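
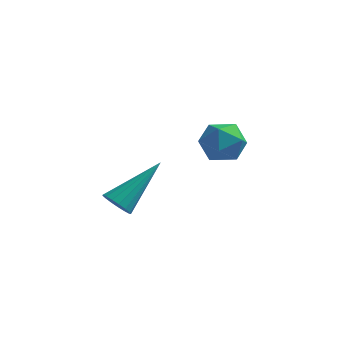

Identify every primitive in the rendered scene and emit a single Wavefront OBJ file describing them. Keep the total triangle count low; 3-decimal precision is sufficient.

v 0.595 3.046 -1.443
v 1.036 3.511 -2.004
v 1.244 1.909 -1.876
v 1.685 2.374 -2.437
v 1.833 2.461 -1.602
v 1.432 3.163 -1.335
v 0.848 2.257 -2.545
v 0.447 2.959 -2.278
v 1.192 3.023 -2.685
v 1.801 3.149 -2.103
v 0.479 2.271 -1.777
v 1.088 2.397 -1.195
v -1.019 -1.139 -2.863
v -0.684 -1 -3.277
v -0.081 0.199 -1.657
v -0.888 -0.835 -3.302
v -1.121 -0.739 -3.227
v -1.331 -0.735 -3.068
v -1.469 -0.823 -2.862
v -1.505 -0.984 -2.657
v -1.429 -1.18 -2.498
v -1.259 -1.366 -2.423
v -1.034 -1.501 -2.449
v -0.806 -1.552 -2.57
v -0.626 -1.509 -2.757
v -0.537 -1.381 -2.969
v -0.558 -1.197 -3.156
f 1 12 6
f 1 6 2
f 1 2 8
f 1 8 11
f 1 11 12
f 2 6 10
f 6 12 5
f 12 11 3
f 11 8 7
f 8 2 9
f 4 10 5
f 4 5 3
f 4 3 7
f 4 7 9
f 4 9 10
f 5 10 6
f 3 5 12
f 7 3 11
f 9 7 8
f 10 9 2
f 14 13 16
f 14 16 15
f 16 13 17
f 16 17 15
f 17 13 18
f 17 18 15
f 18 13 19
f 18 19 15
f 19 13 20
f 19 20 15
f 20 13 21
f 20 21 15
f 21 13 22
f 21 22 15
f 22 13 23
f 22 23 15
f 23 13 24
f 23 24 15
f 24 13 25
f 24 25 15
f 25 13 26
f 25 26 15
f 26 13 27
f 26 27 15
f 27 13 14
f 27 14 15



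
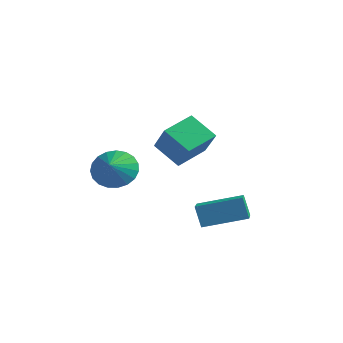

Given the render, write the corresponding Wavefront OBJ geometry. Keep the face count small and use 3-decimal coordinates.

v -3.93 2.162 0.742
v -2.948 2.417 0.342
v -3.51 1.418 1.298
v -2.971 2.68 0.711
v -3.16 2.853 1.085
v -3.482 2.907 1.4
v -3.881 2.832 1.6
v -4.289 2.641 1.653
v -4.635 2.368 1.547
v -4.858 2.059 1.303
v -4.922 1.767 0.961
v -4.814 1.545 0.582
v -4.553 1.429 0.23
v -4.184 1.439 -0.034
v -3.771 1.575 -0.163
v -3.386 1.813 -0.136
v -3.095 2.11 0.043
v -0.494 2.528 1.68
v -1.683 2.298 2.631
v -0.359 4.06 2.221
v -1.548 3.83 3.172
v 0.608 1.99 2.928
v -0.581 1.76 3.879
v 0.743 3.522 3.469
v -0.446 3.292 4.42
v -0.168 3.752 -1.989
v -0.58 3.79 -0.916
v 1.3 5.117 -1.473
v 0.889 5.154 -0.4
v 0.791 2.566 -1.58
v 0.38 2.603 -0.507
v 2.26 3.93 -1.064
v 1.848 3.968 0.009
f 2 1 4
f 2 4 3
f 4 1 5
f 4 5 3
f 5 1 6
f 5 6 3
f 6 1 7
f 6 7 3
f 7 1 8
f 7 8 3
f 8 1 9
f 8 9 3
f 9 1 10
f 9 10 3
f 10 1 11
f 10 11 3
f 11 1 12
f 11 12 3
f 12 1 13
f 12 13 3
f 13 1 14
f 13 14 3
f 14 1 15
f 14 15 3
f 15 1 16
f 15 16 3
f 16 1 17
f 16 17 3
f 17 1 2
f 17 2 3
f 19 21 18
f 22 19 18
f 18 21 20
f 20 22 18
f 19 25 21
f 23 19 22
f 23 25 19
f 21 25 20
f 24 22 20
f 20 25 24
f 24 23 22
f 25 23 24
f 27 29 26
f 30 27 26
f 26 29 28
f 28 30 26
f 27 33 29
f 31 27 30
f 31 33 27
f 29 33 28
f 32 30 28
f 28 33 32
f 32 31 30
f 33 31 32



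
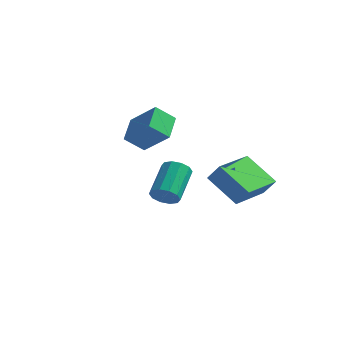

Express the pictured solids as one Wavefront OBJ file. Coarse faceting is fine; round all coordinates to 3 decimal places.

v 3.041 -2.438 -2.061
v 3.42 -2.178 -2.413
v 3.259 -0.861 -1.612
v 2.879 -1.122 -1.259
v 3.092 -2.134 -2.551
v 2.931 -0.817 -1.75
v 2.745 -2.206 -2.502
v 2.584 -0.889 -1.701
v 2.51 -2.367 -2.284
v 2.349 -1.05 -1.483
v 2.478 -2.556 -1.981
v 2.317 -1.239 -1.18
v 2.661 -2.699 -1.708
v 2.5 -1.382 -0.907
v 2.989 -2.743 -1.57
v 2.828 -1.426 -0.769
v 3.336 -2.671 -1.619
v 3.175 -1.354 -0.818
v 3.571 -2.51 -1.837
v 3.41 -1.193 -1.036
v 3.603 -2.321 -2.14
v 3.442 -1.004 -1.339
v 0.706 0.962 -0.387
v 0.426 2.065 0.129
v -0.452 1.129 -1.373
v -0.732 2.232 -0.857
v 1.332 1.428 -1.043
v 1.052 2.531 -0.527
v 0.174 1.595 -2.029
v -0.106 2.698 -1.513
v 4.159 1.276 -3.906
v 2.821 1.591 -2.958
v 4.467 3.142 -4.09
v 3.129 3.457 -3.142
v 4.671 1.263 -3.178
v 3.333 1.578 -2.23
v 4.979 3.129 -3.362
v 3.641 3.444 -2.414
f 2 1 5
f 2 5 3
f 3 5 6
f 3 6 4
f 5 1 7
f 5 7 6
f 6 7 8
f 6 8 4
f 7 1 9
f 7 9 8
f 8 9 10
f 8 10 4
f 9 1 11
f 9 11 10
f 10 11 12
f 10 12 4
f 11 1 13
f 11 13 12
f 12 13 14
f 12 14 4
f 13 1 15
f 13 15 14
f 14 15 16
f 14 16 4
f 15 1 17
f 15 17 16
f 16 17 18
f 16 18 4
f 17 1 19
f 17 19 18
f 18 19 20
f 18 20 4
f 19 1 21
f 19 21 20
f 20 21 22
f 20 22 4
f 21 1 2
f 21 2 22
f 22 2 3
f 22 3 4
f 24 26 23
f 27 24 23
f 23 26 25
f 25 27 23
f 24 30 26
f 28 24 27
f 28 30 24
f 26 30 25
f 29 27 25
f 25 30 29
f 29 28 27
f 30 28 29
f 32 34 31
f 35 32 31
f 31 34 33
f 33 35 31
f 32 38 34
f 36 32 35
f 36 38 32
f 34 38 33
f 37 35 33
f 33 38 37
f 37 36 35
f 38 36 37



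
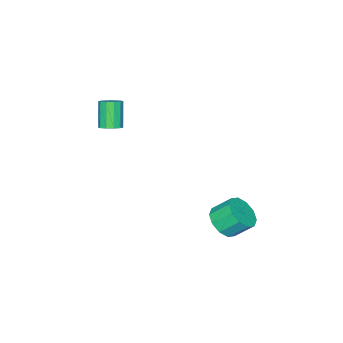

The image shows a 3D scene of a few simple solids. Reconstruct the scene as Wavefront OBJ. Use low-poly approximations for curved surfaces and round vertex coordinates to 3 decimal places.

v 3.717 -2.952 1.575
v 4.259 -3.141 1.749
v 3.645 -3.658 3.099
v 3.103 -3.468 2.925
v 4.217 -2.791 1.864
v 3.604 -3.308 3.214
v 3.985 -2.502 1.869
v 3.371 -3.019 3.219
v 3.65 -2.385 1.761
v 3.036 -2.902 3.111
v 3.34 -2.485 1.583
v 2.727 -3.001 2.933
v 3.175 -2.762 1.401
v 2.561 -3.279 2.751
v 3.216 -3.112 1.286
v 2.603 -3.629 2.636
v 3.449 -3.401 1.281
v 2.835 -3.918 2.631
v 3.784 -3.518 1.389
v 3.17 -4.035 2.739
v 4.093 -3.419 1.567
v 3.48 -3.935 2.917
v 1.79 2.526 -3.907
v 2.332 2.092 -3.215
v 1.851 2.919 -2.321
v 1.31 3.354 -3.013
v 2.659 2.542 -3.455
v 2.179 3.369 -2.56
v 2.655 2.986 -3.867
v 2.175 3.813 -2.972
v 2.321 3.254 -4.295
v 1.84 4.081 -3.4
v 1.784 3.244 -4.575
v 1.303 4.071 -3.68
v 1.249 2.961 -4.599
v 0.768 3.788 -3.705
v 0.921 2.511 -4.36
v 0.441 3.338 -3.465
v 0.925 2.067 -3.948
v 0.445 2.894 -3.053
v 1.26 1.799 -3.52
v 0.779 2.626 -2.625
v 1.797 1.809 -3.24
v 1.316 2.636 -2.345
f 2 1 5
f 2 5 3
f 3 5 6
f 3 6 4
f 5 1 7
f 5 7 6
f 6 7 8
f 6 8 4
f 7 1 9
f 7 9 8
f 8 9 10
f 8 10 4
f 9 1 11
f 9 11 10
f 10 11 12
f 10 12 4
f 11 1 13
f 11 13 12
f 12 13 14
f 12 14 4
f 13 1 15
f 13 15 14
f 14 15 16
f 14 16 4
f 15 1 17
f 15 17 16
f 16 17 18
f 16 18 4
f 17 1 19
f 17 19 18
f 18 19 20
f 18 20 4
f 19 1 21
f 19 21 20
f 20 21 22
f 20 22 4
f 21 1 2
f 21 2 22
f 22 2 3
f 22 3 4
f 24 23 27
f 24 27 25
f 25 27 28
f 25 28 26
f 27 23 29
f 27 29 28
f 28 29 30
f 28 30 26
f 29 23 31
f 29 31 30
f 30 31 32
f 30 32 26
f 31 23 33
f 31 33 32
f 32 33 34
f 32 34 26
f 33 23 35
f 33 35 34
f 34 35 36
f 34 36 26
f 35 23 37
f 35 37 36
f 36 37 38
f 36 38 26
f 37 23 39
f 37 39 38
f 38 39 40
f 38 40 26
f 39 23 41
f 39 41 40
f 40 41 42
f 40 42 26
f 41 23 43
f 41 43 42
f 42 43 44
f 42 44 26
f 43 23 24
f 43 24 44
f 44 24 25
f 44 25 26



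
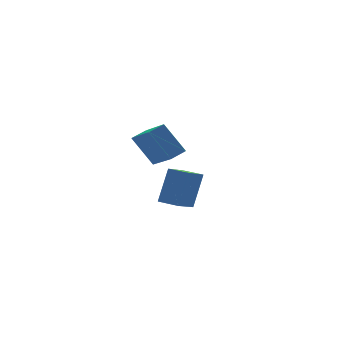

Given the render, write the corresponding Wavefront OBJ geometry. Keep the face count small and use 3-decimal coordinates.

v 2.213 2.309 -4.55
v 2.883 2.623 -2.789
v 1.664 3.191 -4.498
v 2.333 3.504 -2.737
v 3.327 3.036 -5.103
v 3.996 3.349 -3.342
v 2.777 3.917 -5.051
v 3.447 4.231 -3.29
v -0.573 -2.511 0.364
v -1.204 -1.812 1.719
v -0.624 -0.993 -0.443
v -1.255 -0.294 0.912
v 0.175 -2.346 0.628
v -0.456 -1.647 1.983
v 0.124 -0.828 -0.179
v -0.507 -0.129 1.176
f 2 4 1
f 5 2 1
f 1 4 3
f 3 5 1
f 2 8 4
f 6 2 5
f 6 8 2
f 4 8 3
f 7 5 3
f 3 8 7
f 7 6 5
f 8 6 7
f 10 12 9
f 13 10 9
f 9 12 11
f 11 13 9
f 10 16 12
f 14 10 13
f 14 16 10
f 12 16 11
f 15 13 11
f 11 16 15
f 15 14 13
f 16 14 15



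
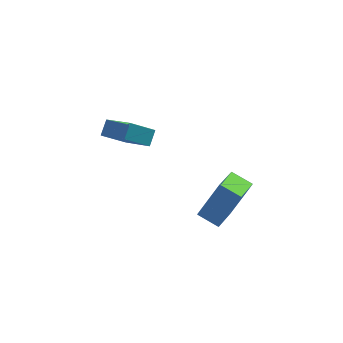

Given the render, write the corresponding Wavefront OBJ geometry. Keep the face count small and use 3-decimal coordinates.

v -4.065 3.474 2.637
v -3.042 1.949 3.736
v -3.757 4.101 3.22
v -2.734 2.577 4.319
v -2.906 3.663 1.821
v -1.883 2.139 2.92
v -2.598 4.291 2.404
v -1.575 2.766 3.503
v 0.724 -3.296 2.17
v -0.162 -2.716 2.563
v 1.437 -1.714 1.445
v 0.551 -1.134 1.838
v 1.729 -2.946 3.922
v 0.843 -2.366 4.315
v 2.442 -1.364 3.197
v 1.556 -0.784 3.59
f 2 4 1
f 5 2 1
f 1 4 3
f 3 5 1
f 2 8 4
f 6 2 5
f 6 8 2
f 4 8 3
f 7 5 3
f 3 8 7
f 7 6 5
f 8 6 7
f 10 12 9
f 13 10 9
f 9 12 11
f 11 13 9
f 10 16 12
f 14 10 13
f 14 16 10
f 12 16 11
f 15 13 11
f 11 16 15
f 15 14 13
f 16 14 15



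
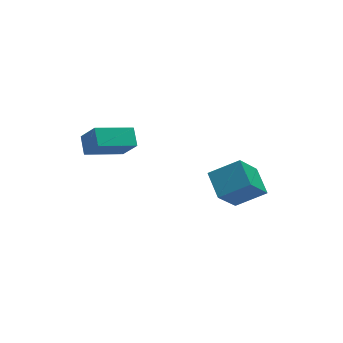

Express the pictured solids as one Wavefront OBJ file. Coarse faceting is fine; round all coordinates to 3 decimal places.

v -0.131 -1.105 -1.588
v 1.204 -1.485 -0.833
v -0.056 0.166 -1.081
v 1.279 -0.214 -0.327
v 0.981 -0.506 -3.253
v 2.316 -0.886 -2.499
v 1.056 0.765 -2.747
v 2.391 0.385 -1.992
v -4.807 2.479 -0.021
v -4.402 1.814 1.045
v -4.634 3.308 0.431
v -4.229 2.643 1.497
v -3.031 2.477 -0.697
v -2.626 1.812 0.369
v -2.858 3.306 -0.245
v -2.453 2.641 0.821
f 2 4 1
f 5 2 1
f 1 4 3
f 3 5 1
f 2 8 4
f 6 2 5
f 6 8 2
f 4 8 3
f 7 5 3
f 3 8 7
f 7 6 5
f 8 6 7
f 10 12 9
f 13 10 9
f 9 12 11
f 11 13 9
f 10 16 12
f 14 10 13
f 14 16 10
f 12 16 11
f 15 13 11
f 11 16 15
f 15 14 13
f 16 14 15



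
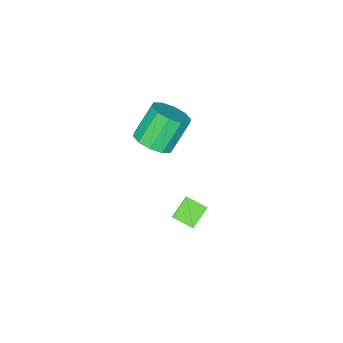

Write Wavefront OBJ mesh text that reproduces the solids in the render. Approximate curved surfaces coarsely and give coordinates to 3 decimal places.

v -0.652 -1.944 -2.22
v 0.079 -1.441 -1.759
v -0.997 -1.272 -0.239
v -1.728 -1.776 -0.7
v -0.277 -1.032 -2.056
v -1.352 -0.863 -0.536
v -0.776 -0.972 -2.416
v -1.851 -0.803 -0.895
v -1.228 -1.283 -2.701
v -2.303 -1.114 -1.18
v -1.46 -1.846 -2.802
v -2.535 -1.678 -1.281
v -1.383 -2.448 -2.681
v -2.459 -2.279 -1.161
v -1.028 -2.857 -2.384
v -2.103 -2.688 -0.864
v -0.529 -2.917 -2.025
v -1.604 -2.748 -0.504
v -0.077 -2.606 -1.74
v -1.152 -2.437 -0.219
v 0.155 -2.042 -1.639
v -0.92 -1.874 -0.118
v 3.473 2.96 -0.62
v 2.536 2.907 0.009
v 3.189 3.854 -0.967
v 2.252 3.8 -0.338
v 3.968 3.42 0.158
v 3.031 3.366 0.787
v 3.684 4.313 -0.189
v 2.747 4.26 0.44
f 2 1 5
f 2 5 3
f 3 5 6
f 3 6 4
f 5 1 7
f 5 7 6
f 6 7 8
f 6 8 4
f 7 1 9
f 7 9 8
f 8 9 10
f 8 10 4
f 9 1 11
f 9 11 10
f 10 11 12
f 10 12 4
f 11 1 13
f 11 13 12
f 12 13 14
f 12 14 4
f 13 1 15
f 13 15 14
f 14 15 16
f 14 16 4
f 15 1 17
f 15 17 16
f 16 17 18
f 16 18 4
f 17 1 19
f 17 19 18
f 18 19 20
f 18 20 4
f 19 1 21
f 19 21 20
f 20 21 22
f 20 22 4
f 21 1 2
f 21 2 22
f 22 2 3
f 22 3 4
f 24 26 23
f 27 24 23
f 23 26 25
f 25 27 23
f 24 30 26
f 28 24 27
f 28 30 24
f 26 30 25
f 29 27 25
f 25 30 29
f 29 28 27
f 30 28 29



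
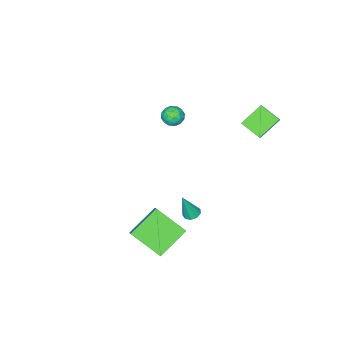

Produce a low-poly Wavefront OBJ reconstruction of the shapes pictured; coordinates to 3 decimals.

v -2.603 -2.015 1.029
v -2.183 -2.562 1.285
v -3.237 -2.798 0.395
v -2.817 -3.345 0.651
v -3.278 -2.993 1.104
v -2.886 -2.509 1.496
v -2.534 -2.851 0.184
v -2.142 -2.367 0.576
v -2.14 -3.079 0.763
v -2.6 -3.167 1.331
v -2.82 -2.193 0.349
v -3.28 -2.281 0.917
v -2.337 -2.22 1.213
v -3.083 -3.14 0.467
v -3.354 -2.933 0.733
v -3.107 -3.255 0.884
v -2.751 -2.188 1.337
v -2.504 -2.51 1.487
v -3.147 -2.763 1.38
v -2.916 -2.85 0.193
v -2.669 -3.172 0.343
v -2.313 -2.105 0.796
v -2.066 -2.427 0.947
v -2.273 -2.597 0.3
v -2.065 -2.845 1.056
v -2.438 -3.306 0.684
v -2.272 -3.015 0.409
v -2.041 -2.731 0.64
v -2.335 -2.897 1.39
v -2.708 -3.357 1.017
v -2.979 -3.15 1.284
v -2.749 -2.865 1.514
v -2.31 -3.201 1.083
v -2.712 -2.003 0.663
v -3.085 -2.463 0.29
v -2.671 -2.495 0.166
v -2.441 -2.21 0.396
v -2.982 -2.054 0.996
v -3.355 -2.515 0.624
v -3.379 -2.629 1.04
v -3.148 -2.345 1.271
v -3.11 -2.159 0.597
v -0.374 1.072 -4.15
v 0.149 1.043 -4.318
v 0.154 0.808 -2.47
v 0.059 1.399 -4.235
v -0.233 1.602 -4.111
v -0.591 1.556 -4.006
v -0.848 1.284 -3.967
v -0.883 0.912 -4.015
v -0.68 0.615 -4.125
v -0.334 0.532 -4.247
v -0.007 0.701 -4.323
v -4.21 2.722 4.196
v -3.737 3.065 4.744
v -4.385 3.937 3.588
v -3.913 4.279 4.135
v -2.927 2.441 3.265
v -2.455 2.783 3.812
v -3.103 3.655 2.656
v -2.63 3.998 3.204
v 4.566 1.057 -2.332
v 2.758 1.241 -1.24
v 4.025 2.79 -3.521
v 2.217 2.975 -2.429
v 4.943 1.545 -1.791
v 3.135 1.73 -0.699
v 4.402 3.279 -2.98
v 2.594 3.463 -1.888
f 1 38 17
f 38 12 41
f 17 41 6
f 38 41 17
f 1 17 13
f 17 6 18
f 13 18 2
f 17 18 13
f 1 13 22
f 13 2 23
f 22 23 8
f 13 23 22
f 1 22 34
f 22 8 37
f 34 37 11
f 22 37 34
f 1 34 38
f 34 11 42
f 38 42 12
f 34 42 38
f 2 18 29
f 18 6 32
f 29 32 10
f 18 32 29
f 6 41 19
f 41 12 40
f 19 40 5
f 41 40 19
f 12 42 39
f 42 11 35
f 39 35 3
f 42 35 39
f 11 37 36
f 37 8 24
f 36 24 7
f 37 24 36
f 8 23 28
f 23 2 25
f 28 25 9
f 23 25 28
f 4 30 16
f 30 10 31
f 16 31 5
f 30 31 16
f 4 16 14
f 16 5 15
f 14 15 3
f 16 15 14
f 4 14 21
f 14 3 20
f 21 20 7
f 14 20 21
f 4 21 26
f 21 7 27
f 26 27 9
f 21 27 26
f 4 26 30
f 26 9 33
f 30 33 10
f 26 33 30
f 5 31 19
f 31 10 32
f 19 32 6
f 31 32 19
f 3 15 39
f 15 5 40
f 39 40 12
f 15 40 39
f 7 20 36
f 20 3 35
f 36 35 11
f 20 35 36
f 9 27 28
f 27 7 24
f 28 24 8
f 27 24 28
f 10 33 29
f 33 9 25
f 29 25 2
f 33 25 29
f 44 43 46
f 44 46 45
f 46 43 47
f 46 47 45
f 47 43 48
f 47 48 45
f 48 43 49
f 48 49 45
f 49 43 50
f 49 50 45
f 50 43 51
f 50 51 45
f 51 43 52
f 51 52 45
f 52 43 53
f 52 53 45
f 53 43 44
f 53 44 45
f 55 57 54
f 58 55 54
f 54 57 56
f 56 58 54
f 55 61 57
f 59 55 58
f 59 61 55
f 57 61 56
f 60 58 56
f 56 61 60
f 60 59 58
f 61 59 60
f 63 65 62
f 66 63 62
f 62 65 64
f 64 66 62
f 63 69 65
f 67 63 66
f 67 69 63
f 65 69 64
f 68 66 64
f 64 69 68
f 68 67 66
f 69 67 68



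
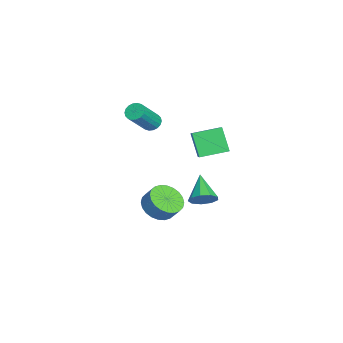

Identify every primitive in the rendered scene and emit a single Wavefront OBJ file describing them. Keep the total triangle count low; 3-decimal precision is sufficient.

v -1.882 -1.068 -4.229
v -1.047 -1.686 -4.186
v -0.723 -1.191 -3.367
v -1.558 -0.572 -3.411
v -0.911 -1.386 -4.421
v -0.587 -0.891 -3.603
v -0.922 -1.037 -4.628
v -0.598 -0.542 -3.81
v -1.08 -0.693 -4.774
v -0.755 -0.197 -3.956
v -1.359 -0.405 -4.837
v -1.035 0.09 -4.019
v -1.719 -0.219 -4.808
v -1.394 0.276 -3.989
v -2.103 -0.162 -4.69
v -1.778 0.333 -3.872
v -2.453 -0.242 -4.502
v -2.129 0.253 -3.684
v -2.717 -0.449 -4.273
v -2.393 0.046 -3.454
v -2.853 -0.749 -4.037
v -2.529 -0.254 -3.219
v -2.842 -1.098 -3.83
v -2.518 -0.603 -3.012
v -2.685 -1.443 -3.684
v -2.36 -0.947 -2.866
v -2.405 -1.73 -3.621
v -2.081 -1.235 -2.803
v -2.046 -1.916 -3.651
v -1.721 -1.421 -2.832
v -1.662 -1.973 -3.768
v -1.337 -1.478 -2.95
v -1.311 -1.893 -3.956
v -0.987 -1.398 -3.138
v 0.545 1.056 1.352
v -0.247 0.67 2.603
v 0.268 2.563 1.642
v -0.523 2.177 2.893
v 2.043 1.143 2.327
v 1.252 0.757 3.578
v 1.767 2.65 2.617
v 0.975 2.264 3.868
v -2.63 1.356 -4.214
v -2.247 1.747 -3.577
v -4.11 1.164 -3.206
v -2.522 2.13 -3.906
v -2.847 2.151 -4.379
v -3.07 1.8 -4.775
v -3.088 1.241 -4.908
v -2.892 0.736 -4.716
v -2.573 0.522 -4.289
v -2.281 0.697 -3.827
v -2.152 1.182 -3.545
v -3.651 -1.434 1.265
v -3.374 -1.777 0.873
v -2.271 -2.63 2.404
v -2.549 -2.286 2.795
v -3.221 -1.564 0.882
v -2.119 -2.416 2.413
v -3.154 -1.325 0.967
v -2.051 -2.177 2.498
v -3.185 -1.107 1.111
v -2.082 -1.959 2.641
v -3.308 -0.954 1.285
v -2.206 -1.806 2.815
v -3.5 -0.896 1.455
v -2.397 -1.749 2.986
v -3.721 -0.945 1.587
v -2.619 -1.797 3.118
v -3.929 -1.09 1.656
v -2.826 -1.943 3.187
v -4.081 -1.304 1.647
v -2.979 -2.156 3.178
v -4.149 -1.543 1.562
v -3.046 -2.395 3.093
v -4.118 -1.761 1.419
v -3.015 -2.613 2.949
v -3.994 -1.914 1.245
v -2.892 -2.766 2.775
v -3.803 -1.971 1.074
v -2.7 -2.824 2.605
v -3.581 -1.923 0.942
v -2.479 -2.775 2.473
f 2 1 5
f 2 5 3
f 3 5 6
f 3 6 4
f 5 1 7
f 5 7 6
f 6 7 8
f 6 8 4
f 7 1 9
f 7 9 8
f 8 9 10
f 8 10 4
f 9 1 11
f 9 11 10
f 10 11 12
f 10 12 4
f 11 1 13
f 11 13 12
f 12 13 14
f 12 14 4
f 13 1 15
f 13 15 14
f 14 15 16
f 14 16 4
f 15 1 17
f 15 17 16
f 16 17 18
f 16 18 4
f 17 1 19
f 17 19 18
f 18 19 20
f 18 20 4
f 19 1 21
f 19 21 20
f 20 21 22
f 20 22 4
f 21 1 23
f 21 23 22
f 22 23 24
f 22 24 4
f 23 1 25
f 23 25 24
f 24 25 26
f 24 26 4
f 25 1 27
f 25 27 26
f 26 27 28
f 26 28 4
f 27 1 29
f 27 29 28
f 28 29 30
f 28 30 4
f 29 1 31
f 29 31 30
f 30 31 32
f 30 32 4
f 31 1 33
f 31 33 32
f 32 33 34
f 32 34 4
f 33 1 2
f 33 2 34
f 34 2 3
f 34 3 4
f 36 38 35
f 39 36 35
f 35 38 37
f 37 39 35
f 36 42 38
f 40 36 39
f 40 42 36
f 38 42 37
f 41 39 37
f 37 42 41
f 41 40 39
f 42 40 41
f 44 43 46
f 44 46 45
f 46 43 47
f 46 47 45
f 47 43 48
f 47 48 45
f 48 43 49
f 48 49 45
f 49 43 50
f 49 50 45
f 50 43 51
f 50 51 45
f 51 43 52
f 51 52 45
f 52 43 53
f 52 53 45
f 53 43 44
f 53 44 45
f 55 54 58
f 55 58 56
f 56 58 59
f 56 59 57
f 58 54 60
f 58 60 59
f 59 60 61
f 59 61 57
f 60 54 62
f 60 62 61
f 61 62 63
f 61 63 57
f 62 54 64
f 62 64 63
f 63 64 65
f 63 65 57
f 64 54 66
f 64 66 65
f 65 66 67
f 65 67 57
f 66 54 68
f 66 68 67
f 67 68 69
f 67 69 57
f 68 54 70
f 68 70 69
f 69 70 71
f 69 71 57
f 70 54 72
f 70 72 71
f 71 72 73
f 71 73 57
f 72 54 74
f 72 74 73
f 73 74 75
f 73 75 57
f 74 54 76
f 74 76 75
f 75 76 77
f 75 77 57
f 76 54 78
f 76 78 77
f 77 78 79
f 77 79 57
f 78 54 80
f 78 80 79
f 79 80 81
f 79 81 57
f 80 54 82
f 80 82 81
f 81 82 83
f 81 83 57
f 82 54 55
f 82 55 83
f 83 55 56
f 83 56 57



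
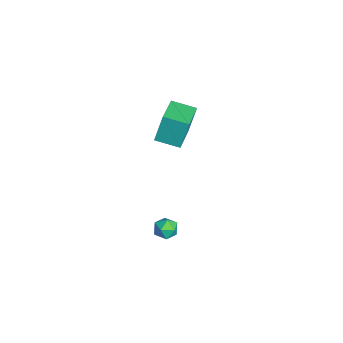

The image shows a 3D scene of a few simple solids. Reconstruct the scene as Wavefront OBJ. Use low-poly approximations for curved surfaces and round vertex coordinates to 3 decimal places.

v 3.038 0.895 -1.408
v 3.724 1.131 -1.397
v 3.316 0.049 -0.643
v 4.002 0.285 -0.632
v 3.475 0.688 -0.339
v 3.302 1.211 -0.811
v 3.738 -0.031 -1.229
v 3.565 0.492 -1.701
v 4.156 0.559 -1.286
v 3.994 1.003 -0.736
v 3.046 0.177 -1.304
v 2.884 0.621 -0.754
v -4.488 1.367 0.336
v -4.731 1.87 2.078
v -3.95 2.72 0.02
v -4.194 3.223 1.762
v -2.466 0.677 0.818
v -2.71 1.18 2.56
v -1.929 2.03 0.502
v -2.172 2.533 2.244
f 1 12 6
f 1 6 2
f 1 2 8
f 1 8 11
f 1 11 12
f 2 6 10
f 6 12 5
f 12 11 3
f 11 8 7
f 8 2 9
f 4 10 5
f 4 5 3
f 4 3 7
f 4 7 9
f 4 9 10
f 5 10 6
f 3 5 12
f 7 3 11
f 9 7 8
f 10 9 2
f 14 16 13
f 17 14 13
f 13 16 15
f 15 17 13
f 14 20 16
f 18 14 17
f 18 20 14
f 16 20 15
f 19 17 15
f 15 20 19
f 19 18 17
f 20 18 19



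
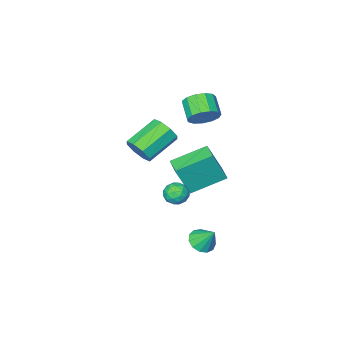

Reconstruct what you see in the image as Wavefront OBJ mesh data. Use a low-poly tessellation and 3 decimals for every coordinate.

v -3.054 -0.846 2.513
v -2.215 -1.138 2.573
v -2.608 -2.126 3.248
v -3.446 -1.834 3.187
v -2.289 -0.838 2.968
v -2.682 -1.827 3.643
v -2.606 -0.541 3.219
v -2.999 -1.53 3.894
v -3.065 -0.341 3.245
v -3.458 -1.33 3.92
v -3.52 -0.301 3.039
v -3.913 -1.289 3.714
v -3.827 -0.434 2.666
v -4.22 -1.422 3.341
v -3.889 -0.697 2.243
v -4.282 -1.686 2.918
v -3.685 -1.008 1.907
v -4.078 -1.997 2.582
v -3.281 -1.267 1.762
v -3.674 -2.256 2.437
v -2.804 -1.393 1.856
v -3.197 -2.381 2.531
v -2.407 -1.344 2.158
v -2.8 -2.333 2.833
v -0.676 2.224 -4.072
v 0.042 2.077 -3.836
v -0.864 3.016 -3.008
v 0.067 2.427 -4.092
v -0.144 2.712 -4.341
v -0.524 2.843 -4.505
v -0.952 2.777 -4.532
v -1.292 2.535 -4.413
v -1.437 2.195 -4.185
v -1.34 1.864 -3.922
v -1.032 1.648 -3.707
v -0.611 1.614 -3.607
v -0.21 1.774 -3.655
v -2.014 2.012 0.738
v -1.314 1.718 2.491
v -1.596 3.019 0.74
v -0.895 2.724 2.493
v -0.285 1.296 -0.073
v 0.416 1.001 1.68
v 0.134 2.302 -0.071
v 0.834 2.008 1.682
v 0.996 3.409 0.765
v 1.56 3.341 0.365
v 1.24 2.439 1.275
v 1.804 2.371 0.875
v 1.78 2.867 1.359
v 1.629 3.467 1.044
v 1.171 2.313 0.596
v 1.02 2.913 0.281
v 1.667 2.663 0.261
v 2.044 3.006 0.732
v 0.756 2.774 0.908
v 1.133 3.117 1.379
v 1.257 3.46 0.52
v 1.543 2.32 1.12
v 1.53 2.612 1.404
v 1.861 2.571 1.169
v 1.298 3.534 0.919
v 1.628 3.494 0.684
v 1.758 3.216 1.269
v 1.172 2.286 0.956
v 1.502 2.246 0.721
v 0.939 3.209 0.471
v 1.27 3.168 0.236
v 1.042 2.564 0.371
v 1.651 3.022 0.224
v 1.794 2.452 0.524
v 1.422 2.418 0.36
v 1.334 2.77 0.174
v 1.872 3.223 0.501
v 2.016 2.653 0.801
v 2.002 2.945 1.085
v 1.913 3.297 0.9
v 1.936 2.825 0.44
v 0.784 3.127 0.839
v 0.928 2.557 1.139
v 0.887 2.483 0.74
v 0.798 2.835 0.555
v 1.006 3.328 1.116
v 1.149 2.758 1.416
v 1.466 3.01 1.466
v 1.378 3.362 1.28
v 0.864 2.955 1.2
v -0.985 -3.737 -0.841
v -0.633 -4.262 -0.214
v -2.462 -4.367 0.727
v -2.815 -3.843 0.101
v -0.589 -3.601 -0.055
v -2.419 -3.706 0.886
v -0.778 -3.02 -0.357
v -2.607 -3.125 0.585
v -1.088 -2.859 -0.941
v -2.917 -2.964 -0
v -1.338 -3.213 -1.467
v -3.167 -3.318 -0.526
v -1.381 -3.874 -1.626
v -3.211 -3.979 -0.685
v -1.193 -4.455 -1.325
v -3.022 -4.56 -0.383
v -0.883 -4.616 -0.74
v -2.712 -4.721 0.201
f 2 1 5
f 2 5 3
f 3 5 6
f 3 6 4
f 5 1 7
f 5 7 6
f 6 7 8
f 6 8 4
f 7 1 9
f 7 9 8
f 8 9 10
f 8 10 4
f 9 1 11
f 9 11 10
f 10 11 12
f 10 12 4
f 11 1 13
f 11 13 12
f 12 13 14
f 12 14 4
f 13 1 15
f 13 15 14
f 14 15 16
f 14 16 4
f 15 1 17
f 15 17 16
f 16 17 18
f 16 18 4
f 17 1 19
f 17 19 18
f 18 19 20
f 18 20 4
f 19 1 21
f 19 21 20
f 20 21 22
f 20 22 4
f 21 1 23
f 21 23 22
f 22 23 24
f 22 24 4
f 23 1 2
f 23 2 24
f 24 2 3
f 24 3 4
f 26 25 28
f 26 28 27
f 28 25 29
f 28 29 27
f 29 25 30
f 29 30 27
f 30 25 31
f 30 31 27
f 31 25 32
f 31 32 27
f 32 25 33
f 32 33 27
f 33 25 34
f 33 34 27
f 34 25 35
f 34 35 27
f 35 25 36
f 35 36 27
f 36 25 37
f 36 37 27
f 37 25 26
f 37 26 27
f 39 41 38
f 42 39 38
f 38 41 40
f 40 42 38
f 39 45 41
f 43 39 42
f 43 45 39
f 41 45 40
f 44 42 40
f 40 45 44
f 44 43 42
f 45 43 44
f 46 83 62
f 83 57 86
f 62 86 51
f 83 86 62
f 46 62 58
f 62 51 63
f 58 63 47
f 62 63 58
f 46 58 67
f 58 47 68
f 67 68 53
f 58 68 67
f 46 67 79
f 67 53 82
f 79 82 56
f 67 82 79
f 46 79 83
f 79 56 87
f 83 87 57
f 79 87 83
f 47 63 74
f 63 51 77
f 74 77 55
f 63 77 74
f 51 86 64
f 86 57 85
f 64 85 50
f 86 85 64
f 57 87 84
f 87 56 80
f 84 80 48
f 87 80 84
f 56 82 81
f 82 53 69
f 81 69 52
f 82 69 81
f 53 68 73
f 68 47 70
f 73 70 54
f 68 70 73
f 49 75 61
f 75 55 76
f 61 76 50
f 75 76 61
f 49 61 59
f 61 50 60
f 59 60 48
f 61 60 59
f 49 59 66
f 59 48 65
f 66 65 52
f 59 65 66
f 49 66 71
f 66 52 72
f 71 72 54
f 66 72 71
f 49 71 75
f 71 54 78
f 75 78 55
f 71 78 75
f 50 76 64
f 76 55 77
f 64 77 51
f 76 77 64
f 48 60 84
f 60 50 85
f 84 85 57
f 60 85 84
f 52 65 81
f 65 48 80
f 81 80 56
f 65 80 81
f 54 72 73
f 72 52 69
f 73 69 53
f 72 69 73
f 55 78 74
f 78 54 70
f 74 70 47
f 78 70 74
f 89 88 92
f 89 92 90
f 90 92 93
f 90 93 91
f 92 88 94
f 92 94 93
f 93 94 95
f 93 95 91
f 94 88 96
f 94 96 95
f 95 96 97
f 95 97 91
f 96 88 98
f 96 98 97
f 97 98 99
f 97 99 91
f 98 88 100
f 98 100 99
f 99 100 101
f 99 101 91
f 100 88 102
f 100 102 101
f 101 102 103
f 101 103 91
f 102 88 104
f 102 104 103
f 103 104 105
f 103 105 91
f 104 88 89
f 104 89 105
f 105 89 90
f 105 90 91



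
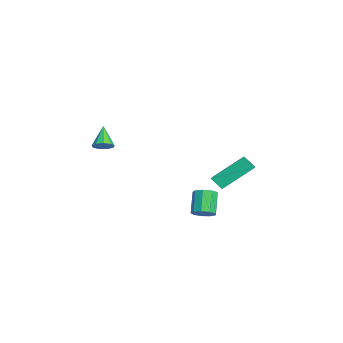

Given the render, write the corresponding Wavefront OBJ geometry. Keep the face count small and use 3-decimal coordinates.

v -0.009 3.044 -4.424
v -0.306 2.501 -3.813
v -0.252 4.661 -3.106
v -0.549 4.118 -2.495
v 0.989 2.902 -4.065
v 0.692 2.359 -3.454
v 0.746 4.519 -2.747
v 0.449 3.976 -2.136
v 2.431 -2.976 -0.377
v 2.751 -3.328 -0.082
v 1.549 -2.944 0.617
v 2.85 -2.966 -0.005
v 2.753 -2.608 -0.103
v 2.506 -2.423 -0.328
v 2.223 -2.496 -0.577
v 2.038 -2.793 -0.732
v 2.037 -3.176 -0.721
v 2.221 -3.465 -0.549
v 2.503 -3.525 -0.297
v 3.913 1.788 -4.397
v 4.367 2.056 -4.07
v 3.52 2.201 -3.016
v 3.067 1.932 -3.343
v 4.149 2.35 -4.285
v 3.302 2.494 -3.231
v 3.821 2.381 -4.552
v 2.974 2.525 -3.498
v 3.537 2.134 -4.747
v 2.69 2.278 -3.693
v 3.428 1.725 -4.778
v 2.581 1.87 -3.724
v 3.547 1.346 -4.631
v 2.7 1.49 -3.577
v 3.837 1.173 -4.374
v 2.99 1.317 -3.32
v 4.163 1.288 -4.128
v 3.316 1.432 -3.074
v 4.372 1.637 -4.008
v 3.525 1.781 -2.954
f 2 4 1
f 5 2 1
f 1 4 3
f 3 5 1
f 2 8 4
f 6 2 5
f 6 8 2
f 4 8 3
f 7 5 3
f 3 8 7
f 7 6 5
f 8 6 7
f 10 9 12
f 10 12 11
f 12 9 13
f 12 13 11
f 13 9 14
f 13 14 11
f 14 9 15
f 14 15 11
f 15 9 16
f 15 16 11
f 16 9 17
f 16 17 11
f 17 9 18
f 17 18 11
f 18 9 19
f 18 19 11
f 19 9 10
f 19 10 11
f 21 20 24
f 21 24 22
f 22 24 25
f 22 25 23
f 24 20 26
f 24 26 25
f 25 26 27
f 25 27 23
f 26 20 28
f 26 28 27
f 27 28 29
f 27 29 23
f 28 20 30
f 28 30 29
f 29 30 31
f 29 31 23
f 30 20 32
f 30 32 31
f 31 32 33
f 31 33 23
f 32 20 34
f 32 34 33
f 33 34 35
f 33 35 23
f 34 20 36
f 34 36 35
f 35 36 37
f 35 37 23
f 36 20 38
f 36 38 37
f 37 38 39
f 37 39 23
f 38 20 21
f 38 21 39
f 39 21 22
f 39 22 23



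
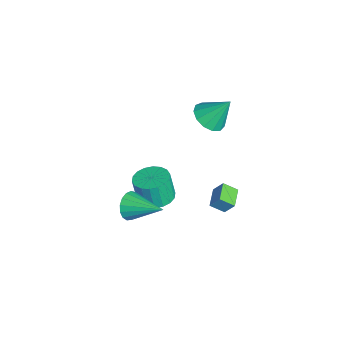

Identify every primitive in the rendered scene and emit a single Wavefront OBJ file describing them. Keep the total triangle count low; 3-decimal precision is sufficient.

v -3.407 0.628 -0.634
v -2.528 0.239 -0.502
v -3.173 1.632 0.754
v -2.458 0.673 -0.827
v -2.689 1.092 -1.092
v -3.148 1.364 -1.211
v -3.689 1.402 -1.147
v -4.141 1.194 -0.92
v -4.36 0.807 -0.603
v -4.277 0.362 -0.296
v -3.917 0.002 -0.096
v -3.396 -0.159 -0.067
v -2.878 -0.071 -0.219
v 0.257 0.397 -2.776
v 0.496 0.846 -2.046
v 0.387 1.11 -3.257
v 0.626 1.559 -2.527
v 1.294 0.101 -2.933
v 1.533 0.55 -2.203
v 1.424 0.814 -3.414
v 1.663 1.263 -2.684
v 1.299 -2.454 -1.881
v 2.2 -2.625 -1.809
v 2.042 -2.857 -0.406
v 1.141 -2.686 -0.479
v 2.178 -2.222 -1.744
v 2.021 -2.454 -0.342
v 1.983 -1.864 -1.707
v 1.825 -2.096 -0.305
v 1.651 -1.623 -1.704
v 1.494 -1.855 -0.302
v 1.25 -1.547 -1.736
v 1.093 -1.779 -0.334
v 0.859 -1.65 -1.797
v 0.702 -1.882 -0.395
v 0.555 -1.913 -1.875
v 0.397 -2.145 -0.473
v 0.398 -2.283 -1.954
v 0.24 -2.515 -0.551
v 0.419 -2.686 -2.018
v 0.262 -2.918 -0.616
v 0.615 -3.044 -2.055
v 0.457 -3.276 -0.653
v 0.946 -3.285 -2.058
v 0.789 -3.517 -0.656
v 1.347 -3.361 -2.026
v 1.19 -3.593 -0.624
v 1.738 -3.258 -1.965
v 1.581 -3.49 -0.563
v 2.043 -2.995 -1.887
v 1.885 -3.227 -0.485
v 2.649 -3.8 -0.959
v 3.053 -3.763 -1.648
v 3.711 -2.36 -0.261
v 2.76 -3.522 -1.701
v 2.442 -3.345 -1.583
v 2.171 -3.272 -1.322
v 2.01 -3.32 -0.978
v 1.996 -3.478 -0.629
v 2.131 -3.71 -0.356
v 2.385 -3.962 -0.221
v 2.7 -4.178 -0.255
v 3.003 -4.307 -0.45
v 3.225 -4.32 -0.762
v 3.316 -4.214 -1.118
v 3.253 -4.013 -1.438
f 2 1 4
f 2 4 3
f 4 1 5
f 4 5 3
f 5 1 6
f 5 6 3
f 6 1 7
f 6 7 3
f 7 1 8
f 7 8 3
f 8 1 9
f 8 9 3
f 9 1 10
f 9 10 3
f 10 1 11
f 10 11 3
f 11 1 12
f 11 12 3
f 12 1 13
f 12 13 3
f 13 1 2
f 13 2 3
f 15 17 14
f 18 15 14
f 14 17 16
f 16 18 14
f 15 21 17
f 19 15 18
f 19 21 15
f 17 21 16
f 20 18 16
f 16 21 20
f 20 19 18
f 21 19 20
f 23 22 26
f 23 26 24
f 24 26 27
f 24 27 25
f 26 22 28
f 26 28 27
f 27 28 29
f 27 29 25
f 28 22 30
f 28 30 29
f 29 30 31
f 29 31 25
f 30 22 32
f 30 32 31
f 31 32 33
f 31 33 25
f 32 22 34
f 32 34 33
f 33 34 35
f 33 35 25
f 34 22 36
f 34 36 35
f 35 36 37
f 35 37 25
f 36 22 38
f 36 38 37
f 37 38 39
f 37 39 25
f 38 22 40
f 38 40 39
f 39 40 41
f 39 41 25
f 40 22 42
f 40 42 41
f 41 42 43
f 41 43 25
f 42 22 44
f 42 44 43
f 43 44 45
f 43 45 25
f 44 22 46
f 44 46 45
f 45 46 47
f 45 47 25
f 46 22 48
f 46 48 47
f 47 48 49
f 47 49 25
f 48 22 50
f 48 50 49
f 49 50 51
f 49 51 25
f 50 22 23
f 50 23 51
f 51 23 24
f 51 24 25
f 53 52 55
f 53 55 54
f 55 52 56
f 55 56 54
f 56 52 57
f 56 57 54
f 57 52 58
f 57 58 54
f 58 52 59
f 58 59 54
f 59 52 60
f 59 60 54
f 60 52 61
f 60 61 54
f 61 52 62
f 61 62 54
f 62 52 63
f 62 63 54
f 63 52 64
f 63 64 54
f 64 52 65
f 64 65 54
f 65 52 66
f 65 66 54
f 66 52 53
f 66 53 54



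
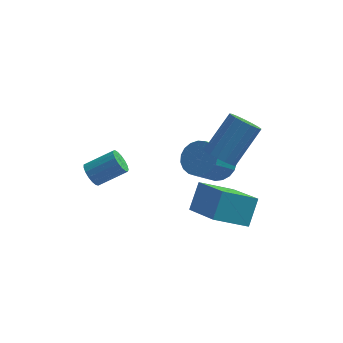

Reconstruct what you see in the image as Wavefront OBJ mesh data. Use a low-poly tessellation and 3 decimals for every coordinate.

v 0.225 3.53 -2.159
v 0.79 2.847 -2.364
v 0.041 1.867 -1.166
v -0.525 2.55 -0.961
v 0.982 3.03 -2.094
v 0.233 2.05 -0.896
v 1.043 3.3 -1.836
v 0.294 2.32 -0.637
v 0.963 3.609 -1.633
v 0.214 2.629 -0.435
v 0.755 3.905 -1.521
v 0.005 2.925 -0.323
v 0.455 4.136 -1.52
v -0.294 3.155 -0.322
v 0.115 4.262 -1.629
v -0.634 3.282 -0.431
v -0.205 4.261 -1.83
v -0.955 3.281 -0.632
v -0.452 4.135 -2.088
v -1.201 3.154 -0.889
v -0.581 3.903 -2.358
v -1.33 2.923 -1.159
v -0.571 3.607 -2.594
v -1.321 2.627 -1.395
v -0.424 3.298 -2.754
v -1.173 2.318 -1.556
v -0.164 3.029 -2.812
v -0.913 2.049 -1.613
v 0.163 2.847 -2.757
v -0.586 1.866 -1.558
v 0.5 2.782 -2.598
v -0.249 1.802 -1.4
v 0.394 -0.937 -1.77
v 0.705 -0.047 -0.695
v -0.741 0.653 -2.76
v -0.43 1.544 -1.684
v 1.85 -0.424 -2.616
v 2.161 0.467 -1.54
v 0.715 1.167 -3.605
v 1.026 2.057 -2.53
v -4.544 -1.371 1.163
v -4.3 -1.166 0.666
v -3.132 -0.825 1.38
v -3.376 -1.029 1.877
v -4.431 -0.941 0.774
v -3.264 -0.6 1.488
v -4.589 -0.815 0.971
v -3.422 -0.473 1.685
v -4.736 -0.815 1.212
v -3.569 -0.474 1.926
v -4.839 -0.943 1.442
v -3.672 -0.602 2.156
v -4.875 -1.169 1.608
v -3.707 -0.828 2.322
v -4.834 -1.441 1.672
v -3.667 -1.1 2.386
v -4.727 -1.697 1.619
v -3.56 -1.356 2.333
v -4.578 -1.878 1.462
v -3.411 -1.537 2.176
v -4.421 -1.943 1.236
v -3.254 -1.602 1.95
v -4.292 -1.877 0.994
v -3.125 -1.536 1.708
v -4.221 -1.695 0.79
v -3.054 -1.353 1.504
v -4.224 -1.438 0.672
v -3.056 -1.097 1.386
v 0.511 0.712 0.858
v 1.179 0.365 0.693
v 2.136 1.502 2.177
v 1.469 1.848 2.342
v 1.175 0.659 0.471
v 2.132 1.795 1.955
v 1.019 0.965 0.337
v 1.976 2.101 1.821
v 0.746 1.213 0.323
v 1.704 2.349 1.807
v 0.42 1.346 0.431
v 1.377 2.483 1.915
v 0.115 1.334 0.637
v 1.072 2.47 2.121
v -0.099 1.179 0.894
v 0.858 2.316 2.378
v -0.174 0.917 1.143
v 0.783 2.054 2.626
v -0.091 0.609 1.326
v 0.866 1.745 2.81
v 0.129 0.323 1.402
v 1.086 1.46 2.886
v 0.437 0.127 1.354
v 1.395 1.264 2.838
v 0.762 0.065 1.192
v 1.72 1.201 2.676
v 1.03 0.151 0.953
v 1.987 1.287 2.437
f 2 1 5
f 2 5 3
f 3 5 6
f 3 6 4
f 5 1 7
f 5 7 6
f 6 7 8
f 6 8 4
f 7 1 9
f 7 9 8
f 8 9 10
f 8 10 4
f 9 1 11
f 9 11 10
f 10 11 12
f 10 12 4
f 11 1 13
f 11 13 12
f 12 13 14
f 12 14 4
f 13 1 15
f 13 15 14
f 14 15 16
f 14 16 4
f 15 1 17
f 15 17 16
f 16 17 18
f 16 18 4
f 17 1 19
f 17 19 18
f 18 19 20
f 18 20 4
f 19 1 21
f 19 21 20
f 20 21 22
f 20 22 4
f 21 1 23
f 21 23 22
f 22 23 24
f 22 24 4
f 23 1 25
f 23 25 24
f 24 25 26
f 24 26 4
f 25 1 27
f 25 27 26
f 26 27 28
f 26 28 4
f 27 1 29
f 27 29 28
f 28 29 30
f 28 30 4
f 29 1 31
f 29 31 30
f 30 31 32
f 30 32 4
f 31 1 2
f 31 2 32
f 32 2 3
f 32 3 4
f 34 36 33
f 37 34 33
f 33 36 35
f 35 37 33
f 34 40 36
f 38 34 37
f 38 40 34
f 36 40 35
f 39 37 35
f 35 40 39
f 39 38 37
f 40 38 39
f 42 41 45
f 42 45 43
f 43 45 46
f 43 46 44
f 45 41 47
f 45 47 46
f 46 47 48
f 46 48 44
f 47 41 49
f 47 49 48
f 48 49 50
f 48 50 44
f 49 41 51
f 49 51 50
f 50 51 52
f 50 52 44
f 51 41 53
f 51 53 52
f 52 53 54
f 52 54 44
f 53 41 55
f 53 55 54
f 54 55 56
f 54 56 44
f 55 41 57
f 55 57 56
f 56 57 58
f 56 58 44
f 57 41 59
f 57 59 58
f 58 59 60
f 58 60 44
f 59 41 61
f 59 61 60
f 60 61 62
f 60 62 44
f 61 41 63
f 61 63 62
f 62 63 64
f 62 64 44
f 63 41 65
f 63 65 64
f 64 65 66
f 64 66 44
f 65 41 67
f 65 67 66
f 66 67 68
f 66 68 44
f 67 41 42
f 67 42 68
f 68 42 43
f 68 43 44
f 70 69 73
f 70 73 71
f 71 73 74
f 71 74 72
f 73 69 75
f 73 75 74
f 74 75 76
f 74 76 72
f 75 69 77
f 75 77 76
f 76 77 78
f 76 78 72
f 77 69 79
f 77 79 78
f 78 79 80
f 78 80 72
f 79 69 81
f 79 81 80
f 80 81 82
f 80 82 72
f 81 69 83
f 81 83 82
f 82 83 84
f 82 84 72
f 83 69 85
f 83 85 84
f 84 85 86
f 84 86 72
f 85 69 87
f 85 87 86
f 86 87 88
f 86 88 72
f 87 69 89
f 87 89 88
f 88 89 90
f 88 90 72
f 89 69 91
f 89 91 90
f 90 91 92
f 90 92 72
f 91 69 93
f 91 93 92
f 92 93 94
f 92 94 72
f 93 69 95
f 93 95 94
f 94 95 96
f 94 96 72
f 95 69 70
f 95 70 96
f 96 70 71
f 96 71 72



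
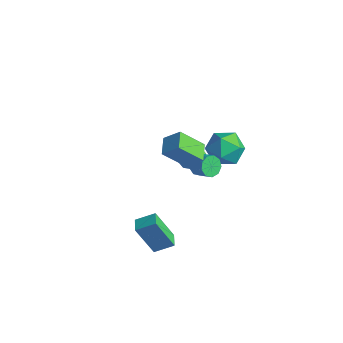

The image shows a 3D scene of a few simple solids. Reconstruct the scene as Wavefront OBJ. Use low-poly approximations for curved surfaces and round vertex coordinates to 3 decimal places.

v -4.334 2.993 -3.532
v -3.824 2.775 -4.163
v -3.606 2.427 -2.748
v -3.666 3.341 -3.902
v -3.899 3.703 -3.424
v -4.387 3.649 -3.01
v -4.844 3.21 -2.901
v -5.003 2.644 -3.161
v -4.77 2.283 -3.639
v -4.282 2.337 -4.054
v -0.47 -0.121 1.226
v -0.149 0.079 0.686
v 0.712 0.121 1.213
v 0.39 -0.079 1.754
v -0.306 0.436 0.913
v 0.555 0.478 1.44
v -0.54 0.532 1.287
v 0.321 0.575 1.814
v -0.741 0.323 1.633
v 0.12 0.365 2.16
v -0.816 -0.094 1.788
v 0.045 -0.052 2.315
v -0.729 -0.524 1.681
v 0.132 -0.482 2.208
v -0.521 -0.765 1.361
v 0.34 -0.723 1.888
v -0.289 -0.705 0.978
v 0.571 -0.663 1.505
v -0.143 -0.372 0.711
v 0.718 -0.33 1.238
v -1.87 3.923 -0.008
v -1.216 4.023 -1.007
v -2.364 2.117 -0.513
v -1.71 2.217 -1.512
v -1.169 2.168 -0.444
v -0.863 3.284 -0.132
v -2.717 2.856 -1.388
v -2.411 3.972 -1.076
v -1.739 3.364 -1.86
v -0.782 2.938 -1.277
v -2.798 3.202 -0.243
v -1.841 2.776 0.34
v 0.438 -4.161 -2.761
v -0.28 -4.788 -0.868
v -0.191 -3.608 -2.817
v -0.909 -4.235 -0.924
v 1.109 -3.345 -2.236
v 0.391 -3.972 -0.343
v 0.48 -2.792 -2.292
v -0.238 -3.419 -0.399
v -1.131 -0.307 2.093
v -1.858 -1.349 3.396
v -0.382 0.165 2.888
v -1.109 -0.877 4.191
v -0.391 -1.103 1.869
v -1.118 -2.145 3.172
v 0.358 -0.631 2.664
v -0.369 -1.673 3.967
f 2 1 4
f 2 4 3
f 4 1 5
f 4 5 3
f 5 1 6
f 5 6 3
f 6 1 7
f 6 7 3
f 7 1 8
f 7 8 3
f 8 1 9
f 8 9 3
f 9 1 10
f 9 10 3
f 10 1 2
f 10 2 3
f 12 11 15
f 12 15 13
f 13 15 16
f 13 16 14
f 15 11 17
f 15 17 16
f 16 17 18
f 16 18 14
f 17 11 19
f 17 19 18
f 18 19 20
f 18 20 14
f 19 11 21
f 19 21 20
f 20 21 22
f 20 22 14
f 21 11 23
f 21 23 22
f 22 23 24
f 22 24 14
f 23 11 25
f 23 25 24
f 24 25 26
f 24 26 14
f 25 11 27
f 25 27 26
f 26 27 28
f 26 28 14
f 27 11 29
f 27 29 28
f 28 29 30
f 28 30 14
f 29 11 12
f 29 12 30
f 30 12 13
f 30 13 14
f 31 42 36
f 31 36 32
f 31 32 38
f 31 38 41
f 31 41 42
f 32 36 40
f 36 42 35
f 42 41 33
f 41 38 37
f 38 32 39
f 34 40 35
f 34 35 33
f 34 33 37
f 34 37 39
f 34 39 40
f 35 40 36
f 33 35 42
f 37 33 41
f 39 37 38
f 40 39 32
f 44 46 43
f 47 44 43
f 43 46 45
f 45 47 43
f 44 50 46
f 48 44 47
f 48 50 44
f 46 50 45
f 49 47 45
f 45 50 49
f 49 48 47
f 50 48 49
f 52 54 51
f 55 52 51
f 51 54 53
f 53 55 51
f 52 58 54
f 56 52 55
f 56 58 52
f 54 58 53
f 57 55 53
f 53 58 57
f 57 56 55
f 58 56 57



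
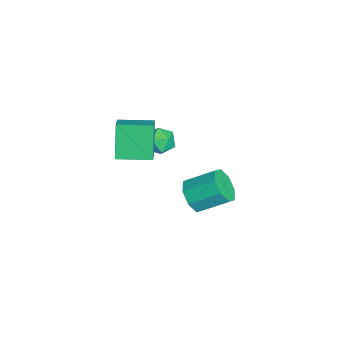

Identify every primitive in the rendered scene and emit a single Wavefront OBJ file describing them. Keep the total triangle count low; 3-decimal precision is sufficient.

v -3.275 2.822 -2.841
v -2.319 2.533 -2.517
v -2.169 4.128 -1.534
v -3.125 4.418 -1.859
v -2.297 2.952 -3.202
v -2.148 4.548 -2.219
v -2.848 3.296 -3.676
v -2.699 4.892 -2.693
v -3.649 3.362 -3.661
v -3.499 4.957 -2.678
v -4.231 3.112 -3.166
v -4.081 4.707 -2.183
v -4.252 2.692 -2.481
v -4.103 4.288 -1.498
v -3.701 2.348 -2.007
v -3.552 3.944 -1.024
v -2.901 2.283 -2.022
v -2.751 3.878 -1.039
v -2.512 1.6 2.843
v -2.09 1.218 2.168
v -3.75 1.062 2.372
v -3.328 0.68 1.697
v -3.199 0.388 2.521
v -2.434 0.72 2.812
v -3.406 1.56 1.728
v -2.641 1.892 2.019
v -2.642 1.193 1.479
v -2.514 0.469 1.969
v -3.326 1.811 2.571
v -3.198 1.087 3.061
v -3.028 -0.91 3.995
v -1.988 -0.999 4.628
v -2.869 0.913 3.991
v -1.83 0.824 4.624
v -1.99 -1.004 2.276
v -0.951 -1.093 2.909
v -1.832 0.819 2.272
v -0.792 0.73 2.905
f 2 1 5
f 2 5 3
f 3 5 6
f 3 6 4
f 5 1 7
f 5 7 6
f 6 7 8
f 6 8 4
f 7 1 9
f 7 9 8
f 8 9 10
f 8 10 4
f 9 1 11
f 9 11 10
f 10 11 12
f 10 12 4
f 11 1 13
f 11 13 12
f 12 13 14
f 12 14 4
f 13 1 15
f 13 15 14
f 14 15 16
f 14 16 4
f 15 1 17
f 15 17 16
f 16 17 18
f 16 18 4
f 17 1 2
f 17 2 18
f 18 2 3
f 18 3 4
f 19 30 24
f 19 24 20
f 19 20 26
f 19 26 29
f 19 29 30
f 20 24 28
f 24 30 23
f 30 29 21
f 29 26 25
f 26 20 27
f 22 28 23
f 22 23 21
f 22 21 25
f 22 25 27
f 22 27 28
f 23 28 24
f 21 23 30
f 25 21 29
f 27 25 26
f 28 27 20
f 32 34 31
f 35 32 31
f 31 34 33
f 33 35 31
f 32 38 34
f 36 32 35
f 36 38 32
f 34 38 33
f 37 35 33
f 33 38 37
f 37 36 35
f 38 36 37



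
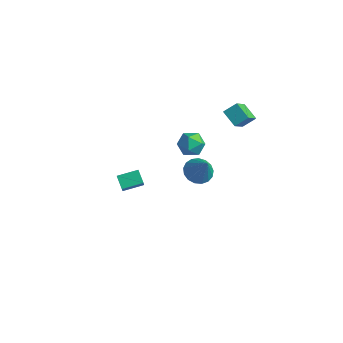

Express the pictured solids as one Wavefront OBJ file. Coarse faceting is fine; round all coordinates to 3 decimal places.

v 2.858 3.533 2.527
v 3.322 2.352 3.613
v 1.857 3.665 3.098
v 2.321 2.484 4.184
v 3.259 4.196 3.076
v 3.723 3.015 4.162
v 2.258 4.328 3.647
v 2.722 3.147 4.733
v -0.691 3.747 -3.97
v -0.19 4.512 -4.138
v 0.311 3.433 -2.41
v -0.529 4.659 -3.891
v -0.906 4.597 -3.661
v -1.233 4.34 -3.502
v -1.436 3.948 -3.451
v -1.468 3.509 -3.518
v -1.323 3.125 -3.689
v -1.032 2.883 -3.924
v -0.664 2.839 -4.17
v -0.301 3.003 -4.369
v -0.028 3.337 -4.478
v 0.093 3.765 -4.47
v 0.035 4.189 -4.347
v 0.969 1.554 1.64
v 1.438 1.474 2.384
v 1.422 0.266 1.216
v 1.891 0.186 1.96
v 1.008 0.169 1.99
v 0.728 0.965 2.252
v 2.132 0.775 1.348
v 1.852 1.571 1.61
v 2.156 0.992 2.204
v 1.461 0.618 2.601
v 1.399 1.122 0.999
v 0.704 0.748 1.396
v 0.527 -3.973 1.41
v 0.941 -4.424 2.174
v 1.154 -2.959 1.669
v 1.569 -3.411 2.434
v 1.191 -4.249 0.886
v 1.606 -4.701 1.651
v 1.819 -3.236 1.146
v 2.233 -3.687 1.91
f 2 4 1
f 5 2 1
f 1 4 3
f 3 5 1
f 2 8 4
f 6 2 5
f 6 8 2
f 4 8 3
f 7 5 3
f 3 8 7
f 7 6 5
f 8 6 7
f 10 9 12
f 10 12 11
f 12 9 13
f 12 13 11
f 13 9 14
f 13 14 11
f 14 9 15
f 14 15 11
f 15 9 16
f 15 16 11
f 16 9 17
f 16 17 11
f 17 9 18
f 17 18 11
f 18 9 19
f 18 19 11
f 19 9 20
f 19 20 11
f 20 9 21
f 20 21 11
f 21 9 22
f 21 22 11
f 22 9 23
f 22 23 11
f 23 9 10
f 23 10 11
f 24 35 29
f 24 29 25
f 24 25 31
f 24 31 34
f 24 34 35
f 25 29 33
f 29 35 28
f 35 34 26
f 34 31 30
f 31 25 32
f 27 33 28
f 27 28 26
f 27 26 30
f 27 30 32
f 27 32 33
f 28 33 29
f 26 28 35
f 30 26 34
f 32 30 31
f 33 32 25
f 37 39 36
f 40 37 36
f 36 39 38
f 38 40 36
f 37 43 39
f 41 37 40
f 41 43 37
f 39 43 38
f 42 40 38
f 38 43 42
f 42 41 40
f 43 41 42



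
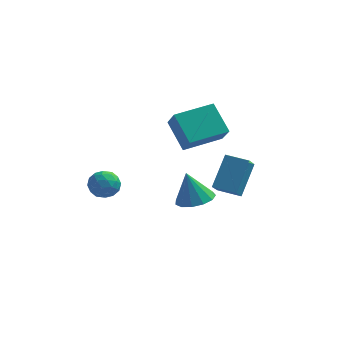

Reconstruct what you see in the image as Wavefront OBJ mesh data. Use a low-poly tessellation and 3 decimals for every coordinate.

v 1.574 -4.578 1.545
v 2.018 -3.329 3.016
v 1.71 -3.636 0.704
v 2.154 -2.387 2.175
v 2.746 -4.853 1.425
v 3.19 -3.604 2.896
v 2.882 -3.911 0.584
v 3.326 -2.662 2.055
v -4.182 -3.168 0.373
v -3.34 -3.073 0.457
v -4.08 -4.467 0.823
v -3.238 -4.372 0.907
v -3.768 -3.954 1.427
v -3.831 -3.152 1.149
v -3.589 -4.388 0.131
v -3.652 -3.586 -0.147
v -2.973 -3.827 0.308
v -3.084 -3.558 1.108
v -4.336 -3.982 0.172
v -4.447 -3.713 0.972
v -3.77 -3.007 0.376
v -3.65 -4.533 0.904
v -3.961 -4.288 1.21
v -3.466 -4.232 1.259
v -4.059 -3.053 0.782
v -3.564 -2.997 0.832
v -3.815 -3.515 1.401
v -3.856 -4.543 0.448
v -3.361 -4.487 0.498
v -3.954 -3.308 0.021
v -3.459 -3.252 0.07
v -3.605 -4.025 -0.121
v -3.06 -3.394 0.337
v -2.999 -4.157 0.602
v -3.206 -4.167 0.146
v -3.243 -3.695 -0.018
v -3.125 -3.236 0.808
v -3.064 -3.999 1.072
v -3.376 -3.754 1.378
v -3.413 -3.282 1.214
v -2.909 -3.679 0.72
v -4.356 -3.541 0.208
v -4.295 -4.304 0.472
v -4.007 -4.258 0.066
v -4.044 -3.786 -0.098
v -4.421 -3.383 0.678
v -4.36 -4.146 0.943
v -4.177 -3.845 1.298
v -4.214 -3.373 1.134
v -4.511 -3.861 0.56
v 0.031 0.659 -2.975
v 0.952 0.234 -2.667
v -0.471 0.841 -1.225
v 1.042 0.823 -2.702
v 0.812 1.36 -2.824
v 0.333 1.675 -2.994
v -0.241 1.667 -3.158
v -0.729 1.339 -3.264
v -0.976 0.796 -3.278
v -0.903 0.208 -3.196
v -0.533 -0.236 -3.044
v 0.015 -0.396 -2.87
v 0.569 -0.221 -2.73
v -0.176 -2.111 2.356
v 0.265 -2.925 3.407
v -1.093 -1.041 3.57
v -0.651 -1.854 4.621
v 1.551 -0.886 2.579
v 1.993 -1.699 3.63
v 0.635 0.185 3.793
v 1.076 -0.629 4.844
f 2 4 1
f 5 2 1
f 1 4 3
f 3 5 1
f 2 8 4
f 6 2 5
f 6 8 2
f 4 8 3
f 7 5 3
f 3 8 7
f 7 6 5
f 8 6 7
f 9 46 25
f 46 20 49
f 25 49 14
f 46 49 25
f 9 25 21
f 25 14 26
f 21 26 10
f 25 26 21
f 9 21 30
f 21 10 31
f 30 31 16
f 21 31 30
f 9 30 42
f 30 16 45
f 42 45 19
f 30 45 42
f 9 42 46
f 42 19 50
f 46 50 20
f 42 50 46
f 10 26 37
f 26 14 40
f 37 40 18
f 26 40 37
f 14 49 27
f 49 20 48
f 27 48 13
f 49 48 27
f 20 50 47
f 50 19 43
f 47 43 11
f 50 43 47
f 19 45 44
f 45 16 32
f 44 32 15
f 45 32 44
f 16 31 36
f 31 10 33
f 36 33 17
f 31 33 36
f 12 38 24
f 38 18 39
f 24 39 13
f 38 39 24
f 12 24 22
f 24 13 23
f 22 23 11
f 24 23 22
f 12 22 29
f 22 11 28
f 29 28 15
f 22 28 29
f 12 29 34
f 29 15 35
f 34 35 17
f 29 35 34
f 12 34 38
f 34 17 41
f 38 41 18
f 34 41 38
f 13 39 27
f 39 18 40
f 27 40 14
f 39 40 27
f 11 23 47
f 23 13 48
f 47 48 20
f 23 48 47
f 15 28 44
f 28 11 43
f 44 43 19
f 28 43 44
f 17 35 36
f 35 15 32
f 36 32 16
f 35 32 36
f 18 41 37
f 41 17 33
f 37 33 10
f 41 33 37
f 52 51 54
f 52 54 53
f 54 51 55
f 54 55 53
f 55 51 56
f 55 56 53
f 56 51 57
f 56 57 53
f 57 51 58
f 57 58 53
f 58 51 59
f 58 59 53
f 59 51 60
f 59 60 53
f 60 51 61
f 60 61 53
f 61 51 62
f 61 62 53
f 62 51 63
f 62 63 53
f 63 51 52
f 63 52 53
f 65 67 64
f 68 65 64
f 64 67 66
f 66 68 64
f 65 71 67
f 69 65 68
f 69 71 65
f 67 71 66
f 70 68 66
f 66 71 70
f 70 69 68
f 71 69 70



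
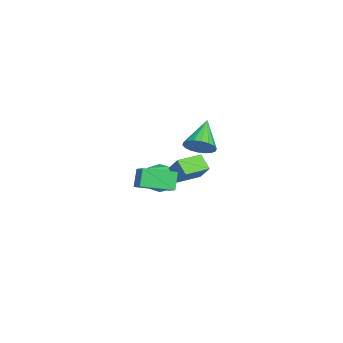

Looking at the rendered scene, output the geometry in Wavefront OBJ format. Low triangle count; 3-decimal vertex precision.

v 1.697 0.999 2.542
v 2.317 1.088 3.283
v 0.063 1.421 3.858
v 2.295 1.49 3.127
v 2.155 1.795 2.855
v 1.924 1.942 2.521
v 1.648 1.902 2.191
v 1.382 1.683 1.931
v 1.178 1.329 1.792
v 1.077 0.91 1.801
v 1.099 0.508 1.957
v 1.239 0.203 2.229
v 1.47 0.056 2.563
v 1.746 0.096 2.892
v 2.012 0.314 3.153
v 2.216 0.669 3.292
v -4.465 -0.37 -2.708
v -3.764 -0.824 -1.834
v -3.996 -1.876 -3.866
v -3.295 -2.33 -2.992
v -4.497 -2.32 -2.859
v -4.787 -1.39 -2.144
v -2.973 -1.31 -3.556
v -3.263 -0.38 -2.841
v -2.842 -1.405 -2.358
v -3.784 -2.03 -1.927
v -3.976 -0.67 -3.773
v -4.918 -1.295 -3.342
v 2.391 -2.456 1.123
v 3.955 -2.058 1.985
v 2.133 -0.556 0.715
v 3.697 -0.158 1.577
v 3.023 -2.602 0.043
v 4.587 -2.204 0.905
v 2.765 -0.702 -0.365
v 4.329 -0.304 0.497
v -2.769 -0.335 -2.635
v -3.5 -0.835 -1.84
v -3.68 1.04 -2.609
v -4.411 0.541 -1.814
v -1.929 0.199 -1.526
v -2.66 -0.3 -0.731
v -2.84 1.575 -1.5
v -3.571 1.075 -0.705
f 2 1 4
f 2 4 3
f 4 1 5
f 4 5 3
f 5 1 6
f 5 6 3
f 6 1 7
f 6 7 3
f 7 1 8
f 7 8 3
f 8 1 9
f 8 9 3
f 9 1 10
f 9 10 3
f 10 1 11
f 10 11 3
f 11 1 12
f 11 12 3
f 12 1 13
f 12 13 3
f 13 1 14
f 13 14 3
f 14 1 15
f 14 15 3
f 15 1 16
f 15 16 3
f 16 1 2
f 16 2 3
f 17 28 22
f 17 22 18
f 17 18 24
f 17 24 27
f 17 27 28
f 18 22 26
f 22 28 21
f 28 27 19
f 27 24 23
f 24 18 25
f 20 26 21
f 20 21 19
f 20 19 23
f 20 23 25
f 20 25 26
f 21 26 22
f 19 21 28
f 23 19 27
f 25 23 24
f 26 25 18
f 30 32 29
f 33 30 29
f 29 32 31
f 31 33 29
f 30 36 32
f 34 30 33
f 34 36 30
f 32 36 31
f 35 33 31
f 31 36 35
f 35 34 33
f 36 34 35
f 38 40 37
f 41 38 37
f 37 40 39
f 39 41 37
f 38 44 40
f 42 38 41
f 42 44 38
f 40 44 39
f 43 41 39
f 39 44 43
f 43 42 41
f 44 42 43



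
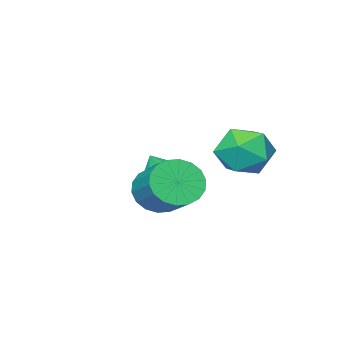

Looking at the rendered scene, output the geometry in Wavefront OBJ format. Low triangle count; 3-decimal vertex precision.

v 3.324 2.957 -2.749
v 3.981 3.113 -3.313
v 4.373 4.419 -2.495
v 3.716 4.263 -1.931
v 3.68 3.305 -3.475
v 4.072 4.61 -2.657
v 3.308 3.428 -3.493
v 3.701 4.733 -2.675
v 2.94 3.457 -3.363
v 3.333 4.763 -2.545
v 2.648 3.388 -3.112
v 3.04 4.694 -2.294
v 2.489 3.233 -2.789
v 2.882 4.539 -1.971
v 2.496 3.024 -2.458
v 2.888 4.329 -1.64
v 2.667 2.801 -2.185
v 3.059 4.107 -1.367
v 2.968 2.61 -2.023
v 3.36 3.915 -1.205
v 3.339 2.487 -2.005
v 3.732 3.792 -1.187
v 3.707 2.457 -2.135
v 4.1 3.763 -1.317
v 4 2.526 -2.386
v 4.392 3.832 -1.568
v 4.158 2.681 -2.709
v 4.551 3.987 -1.891
v 4.152 2.891 -3.04
v 4.544 4.196 -2.222
v 1.255 0.565 -3.278
v 1.616 0.744 -2.756
v 1.025 -0.305 -2.822
v 1.369 0.843 -2.691
v 1.102 0.895 -2.727
v 0.861 0.889 -2.859
v 0.689 0.828 -3.064
v 0.614 0.721 -3.305
v 0.65 0.587 -3.542
v 0.791 0.45 -3.733
v 1.012 0.332 -3.846
v 1.275 0.255 -3.86
v 1.535 0.232 -3.774
v 1.746 0.266 -3.602
v 1.872 0.352 -3.374
v 1.892 0.475 -3.13
v 1.801 0.614 -2.911
v 0.484 4.537 -1.751
v 1.211 3.947 -2.207
v -0.251 3.153 -1.133
v 0.476 2.563 -1.589
v 0.731 3.177 -0.788
v 1.185 4.033 -1.169
v -0.225 3.067 -2.171
v 0.229 3.923 -2.552
v 0.773 3.039 -2.466
v 1.364 3.107 -1.611
v -0.404 3.993 -1.729
v 0.187 4.061 -0.874
f 2 1 5
f 2 5 3
f 3 5 6
f 3 6 4
f 5 1 7
f 5 7 6
f 6 7 8
f 6 8 4
f 7 1 9
f 7 9 8
f 8 9 10
f 8 10 4
f 9 1 11
f 9 11 10
f 10 11 12
f 10 12 4
f 11 1 13
f 11 13 12
f 12 13 14
f 12 14 4
f 13 1 15
f 13 15 14
f 14 15 16
f 14 16 4
f 15 1 17
f 15 17 16
f 16 17 18
f 16 18 4
f 17 1 19
f 17 19 18
f 18 19 20
f 18 20 4
f 19 1 21
f 19 21 20
f 20 21 22
f 20 22 4
f 21 1 23
f 21 23 22
f 22 23 24
f 22 24 4
f 23 1 25
f 23 25 24
f 24 25 26
f 24 26 4
f 25 1 27
f 25 27 26
f 26 27 28
f 26 28 4
f 27 1 29
f 27 29 28
f 28 29 30
f 28 30 4
f 29 1 2
f 29 2 30
f 30 2 3
f 30 3 4
f 32 31 34
f 32 34 33
f 34 31 35
f 34 35 33
f 35 31 36
f 35 36 33
f 36 31 37
f 36 37 33
f 37 31 38
f 37 38 33
f 38 31 39
f 38 39 33
f 39 31 40
f 39 40 33
f 40 31 41
f 40 41 33
f 41 31 42
f 41 42 33
f 42 31 43
f 42 43 33
f 43 31 44
f 43 44 33
f 44 31 45
f 44 45 33
f 45 31 46
f 45 46 33
f 46 31 47
f 46 47 33
f 47 31 32
f 47 32 33
f 48 59 53
f 48 53 49
f 48 49 55
f 48 55 58
f 48 58 59
f 49 53 57
f 53 59 52
f 59 58 50
f 58 55 54
f 55 49 56
f 51 57 52
f 51 52 50
f 51 50 54
f 51 54 56
f 51 56 57
f 52 57 53
f 50 52 59
f 54 50 58
f 56 54 55
f 57 56 49



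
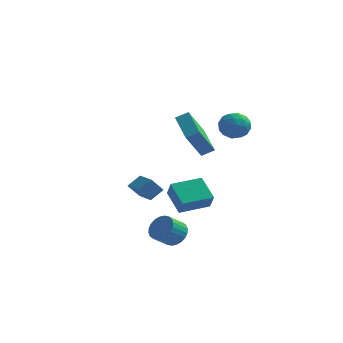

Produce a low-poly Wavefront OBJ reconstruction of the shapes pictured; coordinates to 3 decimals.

v -3.229 2.078 -3.427
v -3.856 1.812 -2.601
v -4.332 3.502 -3.805
v -4.959 3.236 -2.979
v -2.661 2.684 -2.801
v -3.288 2.418 -1.975
v -3.764 4.108 -3.179
v -4.391 3.842 -2.353
v 0.961 2.054 2.883
v 1.848 2.365 2.657
v 1.572 0.735 3.463
v 2.459 1.046 3.237
v 1.96 1.48 3.943
v 1.582 2.295 3.584
v 1.838 0.805 2.536
v 1.46 1.62 2.177
v 2.39 1.594 2.442
v 2.465 2.011 3.312
v 0.955 1.089 2.808
v 1.03 1.506 3.678
v 1.351 2.325 2.719
v 2.069 0.775 3.401
v 1.776 1.03 3.816
v 2.297 1.213 3.683
v 1.194 2.284 3.264
v 1.716 2.467 3.131
v 1.781 1.947 3.887
v 1.704 0.633 2.989
v 2.226 0.816 2.856
v 1.123 1.887 2.437
v 1.644 2.07 2.304
v 1.639 1.153 2.233
v 2.191 2.055 2.46
v 2.55 1.28 2.801
v 2.185 1.138 2.389
v 1.963 1.617 2.178
v 2.235 2.3 2.971
v 2.594 1.525 3.312
v 2.301 1.78 3.727
v 2.079 2.259 3.516
v 2.554 1.847 2.845
v 0.826 1.575 2.808
v 1.185 0.8 3.149
v 1.341 0.841 2.604
v 1.119 1.32 2.393
v 0.87 1.82 3.319
v 1.229 1.045 3.66
v 1.457 1.483 3.942
v 1.235 1.962 3.731
v 0.866 1.253 3.275
v -0.328 -0.069 2.676
v -0.868 -1.193 4.354
v 0.339 0.183 3.06
v -0.201 -0.941 4.738
v 0.721 -1.699 1.922
v 0.181 -2.823 3.6
v 1.388 -1.447 2.306
v 0.848 -2.571 3.984
v -0.477 -2.499 -3.697
v 0.226 -2.567 -3.207
v -0.36 -3.329 -2.472
v -1.063 -3.261 -2.963
v 0.07 -2.307 -3.062
v -0.516 -3.069 -2.327
v -0.169 -2.077 -3.014
v -0.755 -2.839 -2.279
v -0.456 -1.911 -3.07
v -1.041 -2.673 -2.335
v -0.745 -1.834 -3.222
v -1.331 -2.597 -2.487
v -0.994 -1.859 -3.445
v -1.58 -2.621 -2.711
v -1.164 -1.981 -3.708
v -1.75 -2.743 -2.973
v -1.229 -2.182 -3.968
v -1.815 -2.944 -3.234
v -1.18 -2.431 -4.188
v -1.766 -3.193 -3.453
v -1.024 -2.691 -4.333
v -1.61 -3.453 -3.598
v -0.785 -2.921 -4.381
v -1.371 -3.683 -3.646
v -0.499 -3.087 -4.325
v -1.084 -3.849 -3.59
v -0.209 -3.163 -4.173
v -0.795 -3.926 -3.438
v 0.04 -3.139 -3.949
v -0.546 -3.901 -3.215
v 0.21 -3.017 -3.687
v -0.376 -3.779 -2.952
v 0.275 -2.816 -3.426
v -0.311 -3.578 -2.692
v -0.451 -1.157 -2.028
v -1.417 -0.148 -1.059
v -0.821 -0.601 -2.976
v -1.787 0.408 -2.007
v 0.967 0.052 -1.873
v 0.001 1.061 -0.904
v 0.597 0.608 -2.821
v -0.369 1.617 -1.852
f 2 4 1
f 5 2 1
f 1 4 3
f 3 5 1
f 2 8 4
f 6 2 5
f 6 8 2
f 4 8 3
f 7 5 3
f 3 8 7
f 7 6 5
f 8 6 7
f 9 46 25
f 46 20 49
f 25 49 14
f 46 49 25
f 9 25 21
f 25 14 26
f 21 26 10
f 25 26 21
f 9 21 30
f 21 10 31
f 30 31 16
f 21 31 30
f 9 30 42
f 30 16 45
f 42 45 19
f 30 45 42
f 9 42 46
f 42 19 50
f 46 50 20
f 42 50 46
f 10 26 37
f 26 14 40
f 37 40 18
f 26 40 37
f 14 49 27
f 49 20 48
f 27 48 13
f 49 48 27
f 20 50 47
f 50 19 43
f 47 43 11
f 50 43 47
f 19 45 44
f 45 16 32
f 44 32 15
f 45 32 44
f 16 31 36
f 31 10 33
f 36 33 17
f 31 33 36
f 12 38 24
f 38 18 39
f 24 39 13
f 38 39 24
f 12 24 22
f 24 13 23
f 22 23 11
f 24 23 22
f 12 22 29
f 22 11 28
f 29 28 15
f 22 28 29
f 12 29 34
f 29 15 35
f 34 35 17
f 29 35 34
f 12 34 38
f 34 17 41
f 38 41 18
f 34 41 38
f 13 39 27
f 39 18 40
f 27 40 14
f 39 40 27
f 11 23 47
f 23 13 48
f 47 48 20
f 23 48 47
f 15 28 44
f 28 11 43
f 44 43 19
f 28 43 44
f 17 35 36
f 35 15 32
f 36 32 16
f 35 32 36
f 18 41 37
f 41 17 33
f 37 33 10
f 41 33 37
f 52 54 51
f 55 52 51
f 51 54 53
f 53 55 51
f 52 58 54
f 56 52 55
f 56 58 52
f 54 58 53
f 57 55 53
f 53 58 57
f 57 56 55
f 58 56 57
f 60 59 63
f 60 63 61
f 61 63 64
f 61 64 62
f 63 59 65
f 63 65 64
f 64 65 66
f 64 66 62
f 65 59 67
f 65 67 66
f 66 67 68
f 66 68 62
f 67 59 69
f 67 69 68
f 68 69 70
f 68 70 62
f 69 59 71
f 69 71 70
f 70 71 72
f 70 72 62
f 71 59 73
f 71 73 72
f 72 73 74
f 72 74 62
f 73 59 75
f 73 75 74
f 74 75 76
f 74 76 62
f 75 59 77
f 75 77 76
f 76 77 78
f 76 78 62
f 77 59 79
f 77 79 78
f 78 79 80
f 78 80 62
f 79 59 81
f 79 81 80
f 80 81 82
f 80 82 62
f 81 59 83
f 81 83 82
f 82 83 84
f 82 84 62
f 83 59 85
f 83 85 84
f 84 85 86
f 84 86 62
f 85 59 87
f 85 87 86
f 86 87 88
f 86 88 62
f 87 59 89
f 87 89 88
f 88 89 90
f 88 90 62
f 89 59 91
f 89 91 90
f 90 91 92
f 90 92 62
f 91 59 60
f 91 60 92
f 92 60 61
f 92 61 62
f 94 96 93
f 97 94 93
f 93 96 95
f 95 97 93
f 94 100 96
f 98 94 97
f 98 100 94
f 96 100 95
f 99 97 95
f 95 100 99
f 99 98 97
f 100 98 99



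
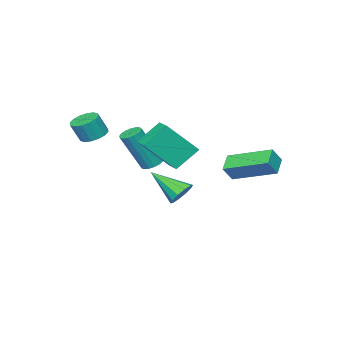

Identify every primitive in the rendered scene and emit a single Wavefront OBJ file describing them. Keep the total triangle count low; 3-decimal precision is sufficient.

v -2.842 1.763 -1.945
v -2.341 1.664 -1.266
v -3.345 3.705 -1.29
v -2.843 3.605 -0.611
v -2.117 2.115 -2.429
v -1.615 2.015 -1.75
v -2.619 4.056 -1.774
v -2.118 3.957 -1.095
v 0.999 1.393 -0.957
v 2.002 0.591 0.388
v 0.112 1.814 -0.045
v 1.115 1.013 1.3
v 1.525 2.247 -0.84
v 2.528 1.446 0.505
v 0.638 2.669 0.072
v 1.641 1.867 1.417
v -0.572 -0.894 -1.819
v -0.173 -1.112 -2.05
v 0.611 -1.604 -0.232
v 0.212 -1.386 -0.001
v -0.102 -0.88 -2.018
v 0.681 -1.372 -0.2
v -0.14 -0.652 -1.94
v 0.644 -1.144 -0.122
v -0.276 -0.479 -1.834
v 0.508 -0.971 -0.016
v -0.48 -0.401 -1.725
v 0.304 -0.893 0.093
v -0.705 -0.436 -1.638
v 0.078 -0.928 0.18
v -0.9 -0.576 -1.592
v -0.116 -1.068 0.226
v -1.019 -0.789 -1.598
v -0.236 -1.281 0.22
v -1.036 -1.026 -1.655
v -0.253 -1.518 0.163
v -0.947 -1.232 -1.749
v -0.163 -1.725 0.069
v -0.771 -1.361 -1.86
v 0.012 -1.854 -0.041
v -0.55 -1.383 -1.961
v 0.233 -1.876 -0.143
v -0.334 -1.293 -2.029
v 0.449 -1.785 -0.211
v -2.262 -0.739 -4.03
v -1.592 -0.679 -4.184
v -1.898 -2.161 -2.99
v -1.669 -0.445 -3.836
v -1.972 -0.322 -3.563
v -2.386 -0.359 -3.468
v -2.753 -0.54 -3.587
v -2.932 -0.798 -3.876
v -2.856 -1.032 -4.224
v -2.553 -1.155 -4.498
v -2.138 -1.118 -4.593
v -1.772 -0.937 -4.473
v 1.782 -1.931 0.157
v 2.304 -1.59 0.015
v 2.681 -1.788 0.92
v 2.158 -2.129 1.063
v 2.094 -1.373 0.149
v 2.47 -1.57 1.055
v 1.8 -1.305 0.286
v 2.177 -1.502 1.192
v 1.502 -1.405 0.389
v 1.878 -1.602 1.294
v 1.278 -1.646 0.429
v 1.654 -1.843 1.334
v 1.189 -1.963 0.397
v 1.565 -2.161 1.302
v 1.259 -2.272 0.3
v 1.636 -2.47 1.205
v 1.47 -2.49 0.165
v 1.846 -2.687 1.071
v 1.763 -2.558 0.028
v 2.14 -2.755 0.934
v 2.062 -2.458 -0.074
v 2.438 -2.655 0.831
v 2.286 -2.217 -0.114
v 2.662 -2.414 0.791
v 2.375 -1.899 -0.082
v 2.751 -2.097 0.823
f 2 4 1
f 5 2 1
f 1 4 3
f 3 5 1
f 2 8 4
f 6 2 5
f 6 8 2
f 4 8 3
f 7 5 3
f 3 8 7
f 7 6 5
f 8 6 7
f 10 12 9
f 13 10 9
f 9 12 11
f 11 13 9
f 10 16 12
f 14 10 13
f 14 16 10
f 12 16 11
f 15 13 11
f 11 16 15
f 15 14 13
f 16 14 15
f 18 17 21
f 18 21 19
f 19 21 22
f 19 22 20
f 21 17 23
f 21 23 22
f 22 23 24
f 22 24 20
f 23 17 25
f 23 25 24
f 24 25 26
f 24 26 20
f 25 17 27
f 25 27 26
f 26 27 28
f 26 28 20
f 27 17 29
f 27 29 28
f 28 29 30
f 28 30 20
f 29 17 31
f 29 31 30
f 30 31 32
f 30 32 20
f 31 17 33
f 31 33 32
f 32 33 34
f 32 34 20
f 33 17 35
f 33 35 34
f 34 35 36
f 34 36 20
f 35 17 37
f 35 37 36
f 36 37 38
f 36 38 20
f 37 17 39
f 37 39 38
f 38 39 40
f 38 40 20
f 39 17 41
f 39 41 40
f 40 41 42
f 40 42 20
f 41 17 43
f 41 43 42
f 42 43 44
f 42 44 20
f 43 17 18
f 43 18 44
f 44 18 19
f 44 19 20
f 46 45 48
f 46 48 47
f 48 45 49
f 48 49 47
f 49 45 50
f 49 50 47
f 50 45 51
f 50 51 47
f 51 45 52
f 51 52 47
f 52 45 53
f 52 53 47
f 53 45 54
f 53 54 47
f 54 45 55
f 54 55 47
f 55 45 56
f 55 56 47
f 56 45 46
f 56 46 47
f 58 57 61
f 58 61 59
f 59 61 62
f 59 62 60
f 61 57 63
f 61 63 62
f 62 63 64
f 62 64 60
f 63 57 65
f 63 65 64
f 64 65 66
f 64 66 60
f 65 57 67
f 65 67 66
f 66 67 68
f 66 68 60
f 67 57 69
f 67 69 68
f 68 69 70
f 68 70 60
f 69 57 71
f 69 71 70
f 70 71 72
f 70 72 60
f 71 57 73
f 71 73 72
f 72 73 74
f 72 74 60
f 73 57 75
f 73 75 74
f 74 75 76
f 74 76 60
f 75 57 77
f 75 77 76
f 76 77 78
f 76 78 60
f 77 57 79
f 77 79 78
f 78 79 80
f 78 80 60
f 79 57 81
f 79 81 80
f 80 81 82
f 80 82 60
f 81 57 58
f 81 58 82
f 82 58 59
f 82 59 60



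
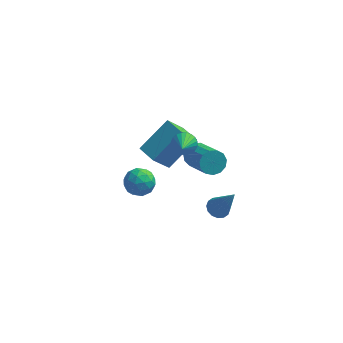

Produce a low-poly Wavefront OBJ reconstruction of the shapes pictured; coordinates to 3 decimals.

v -2.361 3.271 -3.825
v -2.083 3.737 -3.197
v -1.377 2.383 -3.603
v -1.099 2.849 -2.975
v -1.824 2.451 -2.906
v -2.432 3 -3.044
v -1.028 3.12 -3.756
v -1.636 3.669 -3.894
v -1.258 3.644 -3.154
v -1.751 3.23 -2.629
v -1.709 2.89 -4.171
v -2.202 2.476 -3.646
v -2.308 3.582 -3.531
v -1.152 2.538 -3.269
v -1.578 2.304 -3.229
v -1.414 2.578 -2.86
v -2.514 3.148 -3.441
v -2.35 3.423 -3.071
v -2.198 2.666 -2.9
v -1.11 2.697 -3.729
v -0.946 2.972 -3.359
v -2.046 3.542 -3.94
v -1.882 3.816 -3.571
v -1.262 3.454 -3.9
v -1.66 3.801 -3.136
v -1.082 3.279 -3.006
v -1.04 3.439 -3.465
v -1.397 3.761 -3.546
v -1.949 3.558 -2.827
v -1.371 3.036 -2.697
v -1.798 2.802 -2.656
v -2.155 3.125 -2.737
v -1.465 3.503 -2.802
v -2.089 3.084 -4.103
v -1.511 2.562 -3.973
v -1.305 2.995 -4.063
v -1.662 3.318 -4.144
v -2.378 2.841 -3.794
v -1.8 2.319 -3.664
v -2.063 2.359 -3.254
v -2.42 2.681 -3.335
v -1.995 2.617 -3.998
v 2.199 2.12 -3.775
v 2.527 1.693 -4.04
v 3.021 1.6 -1.925
v 2.705 1.947 -4.048
v 2.748 2.248 -3.983
v 2.643 2.514 -3.861
v 2.42 2.675 -3.717
v 2.137 2.687 -3.589
v 1.872 2.547 -3.51
v 1.694 2.292 -3.502
v 1.651 1.992 -3.568
v 1.756 1.725 -3.689
v 1.979 1.565 -3.833
v 2.261 1.553 -3.962
v -0.772 1.426 0.36
v 0.352 2.568 1.573
v -1.531 2.166 0.367
v -0.407 3.308 1.58
v -0.133 2.092 -0.86
v 0.991 3.234 0.353
v -0.892 2.832 -0.853
v 0.232 3.974 0.36
v 0.809 0.558 2.881
v 1.377 0.687 3.022
v 0.871 -0.478 3.579
v 1.262 0.796 3.194
v 1.077 0.869 3.318
v 0.852 0.894 3.376
v 0.62 0.868 3.359
v 0.416 0.795 3.268
v 0.273 0.685 3.119
v 0.211 0.557 2.934
v 0.24 0.428 2.74
v 0.355 0.319 2.568
v 0.54 0.246 2.444
v 0.766 0.221 2.386
v 0.998 0.247 2.404
v 1.201 0.32 2.494
v 1.344 0.43 2.643
v 1.406 0.558 2.829
v 1.27 1.3 1.283
v 1.836 1.635 1.226
v 2.776 0.234 2.319
v 2.21 -0.1 2.377
v 1.67 1.763 1.533
v 2.609 0.362 2.626
v 1.376 1.744 1.76
v 2.315 0.343 2.854
v 1.049 1.584 1.836
v 1.988 0.183 2.93
v 0.792 1.334 1.737
v 1.732 -0.067 2.831
v 0.687 1.074 1.493
v 1.626 -0.327 2.587
v 0.767 0.885 1.183
v 1.707 -0.516 2.277
v 1.007 0.828 0.904
v 1.946 -0.573 1.998
v 1.331 0.921 0.746
v 2.27 -0.479 1.84
v 1.635 1.135 0.758
v 2.574 -0.266 1.852
v 1.823 1.401 0.937
v 2.763 0 2.031
f 1 38 17
f 38 12 41
f 17 41 6
f 38 41 17
f 1 17 13
f 17 6 18
f 13 18 2
f 17 18 13
f 1 13 22
f 13 2 23
f 22 23 8
f 13 23 22
f 1 22 34
f 22 8 37
f 34 37 11
f 22 37 34
f 1 34 38
f 34 11 42
f 38 42 12
f 34 42 38
f 2 18 29
f 18 6 32
f 29 32 10
f 18 32 29
f 6 41 19
f 41 12 40
f 19 40 5
f 41 40 19
f 12 42 39
f 42 11 35
f 39 35 3
f 42 35 39
f 11 37 36
f 37 8 24
f 36 24 7
f 37 24 36
f 8 23 28
f 23 2 25
f 28 25 9
f 23 25 28
f 4 30 16
f 30 10 31
f 16 31 5
f 30 31 16
f 4 16 14
f 16 5 15
f 14 15 3
f 16 15 14
f 4 14 21
f 14 3 20
f 21 20 7
f 14 20 21
f 4 21 26
f 21 7 27
f 26 27 9
f 21 27 26
f 4 26 30
f 26 9 33
f 30 33 10
f 26 33 30
f 5 31 19
f 31 10 32
f 19 32 6
f 31 32 19
f 3 15 39
f 15 5 40
f 39 40 12
f 15 40 39
f 7 20 36
f 20 3 35
f 36 35 11
f 20 35 36
f 9 27 28
f 27 7 24
f 28 24 8
f 27 24 28
f 10 33 29
f 33 9 25
f 29 25 2
f 33 25 29
f 44 43 46
f 44 46 45
f 46 43 47
f 46 47 45
f 47 43 48
f 47 48 45
f 48 43 49
f 48 49 45
f 49 43 50
f 49 50 45
f 50 43 51
f 50 51 45
f 51 43 52
f 51 52 45
f 52 43 53
f 52 53 45
f 53 43 54
f 53 54 45
f 54 43 55
f 54 55 45
f 55 43 56
f 55 56 45
f 56 43 44
f 56 44 45
f 58 60 57
f 61 58 57
f 57 60 59
f 59 61 57
f 58 64 60
f 62 58 61
f 62 64 58
f 60 64 59
f 63 61 59
f 59 64 63
f 63 62 61
f 64 62 63
f 66 65 68
f 66 68 67
f 68 65 69
f 68 69 67
f 69 65 70
f 69 70 67
f 70 65 71
f 70 71 67
f 71 65 72
f 71 72 67
f 72 65 73
f 72 73 67
f 73 65 74
f 73 74 67
f 74 65 75
f 74 75 67
f 75 65 76
f 75 76 67
f 76 65 77
f 76 77 67
f 77 65 78
f 77 78 67
f 78 65 79
f 78 79 67
f 79 65 80
f 79 80 67
f 80 65 81
f 80 81 67
f 81 65 82
f 81 82 67
f 82 65 66
f 82 66 67
f 84 83 87
f 84 87 85
f 85 87 88
f 85 88 86
f 87 83 89
f 87 89 88
f 88 89 90
f 88 90 86
f 89 83 91
f 89 91 90
f 90 91 92
f 90 92 86
f 91 83 93
f 91 93 92
f 92 93 94
f 92 94 86
f 93 83 95
f 93 95 94
f 94 95 96
f 94 96 86
f 95 83 97
f 95 97 96
f 96 97 98
f 96 98 86
f 97 83 99
f 97 99 98
f 98 99 100
f 98 100 86
f 99 83 101
f 99 101 100
f 100 101 102
f 100 102 86
f 101 83 103
f 101 103 102
f 102 103 104
f 102 104 86
f 103 83 105
f 103 105 104
f 104 105 106
f 104 106 86
f 105 83 84
f 105 84 106
f 106 84 85
f 106 85 86

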